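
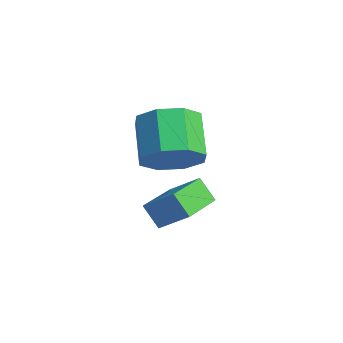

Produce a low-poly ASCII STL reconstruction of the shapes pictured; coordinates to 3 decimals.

solid 
facet normal 0.705 -0.236 -0.669
outer loop
vertex 0.546 0.98 1.99
vertex -0.21 0.816 1.251
vertex 0.37 1.658 1.565
endloop
endfacet
facet normal 0.676 0.509 0.533
outer loop
vertex 0.546 0.98 1.99
vertex 0.37 1.658 1.565
vertex -0.673 1.388 3.147
endloop
endfacet
facet normal 0.676 0.509 0.533
outer loop
vertex -0.673 1.388 3.147
vertex 0.37 1.658 1.565
vertex -0.849 2.066 2.723
endloop
endfacet
facet normal -0.704 0.236 0.670
outer loop
vertex -0.673 1.388 3.147
vertex -0.849 2.066 2.723
vertex -1.43 1.224 2.409
endloop
endfacet
facet normal 0.704 -0.236 -0.670
outer loop
vertex 0.37 1.658 1.565
vertex -0.21 0.816 1.251
vertex -0.146 1.843 0.957
endloop
endfacet
facet normal 0.326 0.945 0.011
outer loop
vertex 0.37 1.658 1.565
vertex -0.146 1.843 0.957
vertex -0.849 2.066 2.723
endloop
endfacet
facet normal 0.326 0.945 0.011
outer loop
vertex -0.849 2.066 2.723
vertex -0.146 1.843 0.957
vertex -1.365 2.251 2.114
endloop
endfacet
facet normal -0.705 0.237 0.669
outer loop
vertex -0.849 2.066 2.723
vertex -1.365 2.251 2.114
vertex -1.43 1.224 2.409
endloop
endfacet
facet normal 0.704 -0.236 -0.670
outer loop
vertex -0.146 1.843 0.957
vertex -0.21 0.816 1.251
vertex -0.7 1.426 0.521
endloop
endfacet
facet normal -0.215 0.828 -0.518
outer loop
vertex -0.146 1.843 0.957
vertex -0.7 1.426 0.521
vertex -1.365 2.251 2.114
endloop
endfacet
facet normal -0.215 0.828 -0.518
outer loop
vertex -1.365 2.251 2.114
vertex -0.7 1.426 0.521
vertex -1.919 1.834 1.678
endloop
endfacet
facet normal -0.705 0.237 0.669
outer loop
vertex -1.365 2.251 2.114
vertex -1.919 1.834 1.678
vertex -1.43 1.224 2.409
endloop
endfacet
facet normal 0.704 -0.236 -0.670
outer loop
vertex -0.7 1.426 0.521
vertex -0.21 0.816 1.251
vertex -0.967 0.652 0.513
endloop
endfacet
facet normal -0.630 0.225 -0.743
outer loop
vertex -0.7 1.426 0.521
vertex -0.967 0.652 0.513
vertex -1.919 1.834 1.678
endloop
endfacet
facet normal -0.630 0.225 -0.743
outer loop
vertex -1.919 1.834 1.678
vertex -0.967 0.652 0.513
vertex -2.186 1.06 1.67
endloop
endfacet
facet normal -0.705 0.236 0.669
outer loop
vertex -1.919 1.834 1.678
vertex -2.186 1.06 1.67
vertex -1.43 1.224 2.409
endloop
endfacet
facet normal 0.704 -0.236 -0.670
outer loop
vertex -0.967 0.652 0.513
vertex -0.21 0.816 1.251
vertex -0.791 -0.026 0.937
endloop
endfacet
facet normal -0.676 -0.509 -0.533
outer loop
vertex -0.967 0.652 0.513
vertex -0.791 -0.026 0.937
vertex -2.186 1.06 1.67
endloop
endfacet
facet normal -0.676 -0.509 -0.532
outer loop
vertex -2.186 1.06 1.67
vertex -0.791 -0.026 0.937
vertex -2.01 0.382 2.095
endloop
endfacet
facet normal -0.705 0.236 0.669
outer loop
vertex -2.186 1.06 1.67
vertex -2.01 0.382 2.095
vertex -1.43 1.224 2.409
endloop
endfacet
facet normal 0.705 -0.237 -0.669
outer loop
vertex -0.791 -0.026 0.937
vertex -0.21 0.816 1.251
vertex -0.275 -0.211 1.546
endloop
endfacet
facet normal -0.326 -0.945 -0.011
outer loop
vertex -0.791 -0.026 0.937
vertex -0.275 -0.211 1.546
vertex -2.01 0.382 2.095
endloop
endfacet
facet normal -0.326 -0.945 -0.011
outer loop
vertex -2.01 0.382 2.095
vertex -0.275 -0.211 1.546
vertex -1.494 0.197 2.703
endloop
endfacet
facet normal -0.704 0.236 0.670
outer loop
vertex -2.01 0.382 2.095
vertex -1.494 0.197 2.703
vertex -1.43 1.224 2.409
endloop
endfacet
facet normal 0.705 -0.237 -0.669
outer loop
vertex -0.275 -0.211 1.546
vertex -0.21 0.816 1.251
vertex 0.279 0.206 1.982
endloop
endfacet
facet normal 0.215 -0.828 0.518
outer loop
vertex -0.275 -0.211 1.546
vertex 0.279 0.206 1.982
vertex -1.494 0.197 2.703
endloop
endfacet
facet normal 0.215 -0.828 0.518
outer loop
vertex -1.494 0.197 2.703
vertex 0.279 0.206 1.982
vertex -0.94 0.614 3.139
endloop
endfacet
facet normal -0.704 0.236 0.670
outer loop
vertex -1.494 0.197 2.703
vertex -0.94 0.614 3.139
vertex -1.43 1.224 2.409
endloop
endfacet
facet normal 0.705 -0.236 -0.669
outer loop
vertex 0.279 0.206 1.982
vertex -0.21 0.816 1.251
vertex 0.546 0.98 1.99
endloop
endfacet
facet normal 0.630 -0.225 0.743
outer loop
vertex 0.279 0.206 1.982
vertex 0.546 0.98 1.99
vertex -0.94 0.614 3.139
endloop
endfacet
facet normal 0.630 -0.225 0.743
outer loop
vertex -0.94 0.614 3.139
vertex 0.546 0.98 1.99
vertex -0.673 1.388 3.147
endloop
endfacet
facet normal -0.704 0.236 0.670
outer loop
vertex -0.94 0.614 3.139
vertex -0.673 1.388 3.147
vertex -1.43 1.224 2.409
endloop
endfacet
facet normal -0.503 -0.301 0.810
outer loop
vertex -0.259 0.861 -0.245
vertex -1.483 2.338 -0.456
vertex -0.981 0.161 -0.954
endloop
endfacet
facet normal 0.634 -0.765 0.110
outer loop
vertex -0.477 0.462 -1.764
vertex -0.259 0.861 -0.245
vertex -0.981 0.161 -0.954
endloop
endfacet
facet normal -0.503 -0.301 0.810
outer loop
vertex -0.981 0.161 -0.954
vertex -1.483 2.338 -0.456
vertex -2.205 1.638 -1.165
endloop
endfacet
facet normal -0.587 -0.569 -0.576
outer loop
vertex -2.205 1.638 -1.165
vertex -0.477 0.462 -1.764
vertex -0.981 0.161 -0.954
endloop
endfacet
facet normal 0.587 0.569 0.576
outer loop
vertex -0.259 0.861 -0.245
vertex -0.979 2.639 -1.266
vertex -1.483 2.338 -0.456
endloop
endfacet
facet normal 0.634 -0.765 0.110
outer loop
vertex 0.245 1.162 -1.055
vertex -0.259 0.861 -0.245
vertex -0.477 0.462 -1.764
endloop
endfacet
facet normal 0.587 0.569 0.576
outer loop
vertex 0.245 1.162 -1.055
vertex -0.979 2.639 -1.266
vertex -0.259 0.861 -0.245
endloop
endfacet
facet normal -0.634 0.765 -0.110
outer loop
vertex -1.483 2.338 -0.456
vertex -0.979 2.639 -1.266
vertex -2.205 1.638 -1.165
endloop
endfacet
facet normal -0.587 -0.569 -0.576
outer loop
vertex -1.701 1.939 -1.975
vertex -0.477 0.462 -1.764
vertex -2.205 1.638 -1.165
endloop
endfacet
facet normal -0.634 0.765 -0.110
outer loop
vertex -2.205 1.638 -1.165
vertex -0.979 2.639 -1.266
vertex -1.701 1.939 -1.975
endloop
endfacet
facet normal 0.503 0.301 -0.810
outer loop
vertex -1.701 1.939 -1.975
vertex 0.245 1.162 -1.055
vertex -0.477 0.462 -1.764
endloop
endfacet
facet normal 0.503 0.301 -0.810
outer loop
vertex -0.979 2.639 -1.266
vertex 0.245 1.162 -1.055
vertex -1.701 1.939 -1.975
endloop
endfacet

endsolid


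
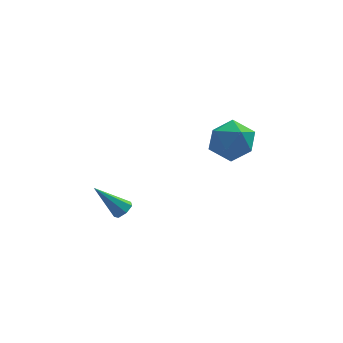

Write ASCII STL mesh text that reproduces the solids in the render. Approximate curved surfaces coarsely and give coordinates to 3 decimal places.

solid 
facet normal -0.537 0.455 0.710
outer loop
vertex 2.606 2.214 -2.601
vertex 2.593 1.236 -1.984
vertex 3.444 2.004 -1.832
endloop
endfacet
facet normal -0.113 0.920 0.374
outer loop
vertex 2.606 2.214 -2.601
vertex 3.444 2.004 -1.832
vertex 3.706 2.456 -2.865
endloop
endfacet
facet normal -0.276 0.906 -0.320
outer loop
vertex 2.606 2.214 -2.601
vertex 3.706 2.456 -2.865
vertex 3.016 1.967 -3.654
endloop
endfacet
facet normal -0.801 0.432 -0.413
outer loop
vertex 2.606 2.214 -2.601
vertex 3.016 1.967 -3.654
vertex 2.328 1.213 -3.109
endloop
endfacet
facet normal -0.962 0.154 0.224
outer loop
vertex 2.606 2.214 -2.601
vertex 2.328 1.213 -3.109
vertex 2.593 1.236 -1.984
endloop
endfacet
facet normal 0.562 0.696 0.447
outer loop
vertex 3.706 2.456 -2.865
vertex 3.444 2.004 -1.832
vertex 4.372 1.627 -2.411
endloop
endfacet
facet normal -0.126 -0.056 0.990
outer loop
vertex 3.444 2.004 -1.832
vertex 2.593 1.236 -1.984
vertex 3.684 0.873 -1.866
endloop
endfacet
facet normal -0.815 -0.543 0.203
outer loop
vertex 2.593 1.236 -1.984
vertex 2.328 1.213 -3.109
vertex 2.994 0.384 -2.655
endloop
endfacet
facet normal -0.554 -0.093 -0.827
outer loop
vertex 2.328 1.213 -3.109
vertex 3.016 1.967 -3.654
vertex 3.256 0.836 -3.688
endloop
endfacet
facet normal 0.297 0.673 -0.677
outer loop
vertex 3.016 1.967 -3.654
vertex 3.706 2.456 -2.865
vertex 4.107 1.604 -3.536
endloop
endfacet
facet normal 0.801 -0.432 0.413
outer loop
vertex 4.094 0.626 -2.919
vertex 4.372 1.627 -2.411
vertex 3.684 0.873 -1.866
endloop
endfacet
facet normal 0.276 -0.906 0.320
outer loop
vertex 4.094 0.626 -2.919
vertex 3.684 0.873 -1.866
vertex 2.994 0.384 -2.655
endloop
endfacet
facet normal 0.113 -0.920 -0.374
outer loop
vertex 4.094 0.626 -2.919
vertex 2.994 0.384 -2.655
vertex 3.256 0.836 -3.688
endloop
endfacet
facet normal 0.537 -0.455 -0.710
outer loop
vertex 4.094 0.626 -2.919
vertex 3.256 0.836 -3.688
vertex 4.107 1.604 -3.536
endloop
endfacet
facet normal 0.962 -0.154 -0.224
outer loop
vertex 4.094 0.626 -2.919
vertex 4.107 1.604 -3.536
vertex 4.372 1.627 -2.411
endloop
endfacet
facet normal 0.554 0.093 0.827
outer loop
vertex 3.684 0.873 -1.866
vertex 4.372 1.627 -2.411
vertex 3.444 2.004 -1.832
endloop
endfacet
facet normal -0.297 -0.673 0.677
outer loop
vertex 2.994 0.384 -2.655
vertex 3.684 0.873 -1.866
vertex 2.593 1.236 -1.984
endloop
endfacet
facet normal -0.562 -0.696 -0.447
outer loop
vertex 3.256 0.836 -3.688
vertex 2.994 0.384 -2.655
vertex 2.328 1.213 -3.109
endloop
endfacet
facet normal 0.126 0.056 -0.990
outer loop
vertex 4.107 1.604 -3.536
vertex 3.256 0.836 -3.688
vertex 3.016 1.967 -3.654
endloop
endfacet
facet normal 0.815 0.543 -0.203
outer loop
vertex 4.372 1.627 -2.411
vertex 4.107 1.604 -3.536
vertex 3.706 2.456 -2.865
endloop
endfacet
facet normal 0.668 -0.134 -0.732
outer loop
vertex -1.189 -1.53 -4.242
vertex -1.529 -1.829 -4.498
vertex -1.461 -1.314 -4.53
endloop
endfacet
facet normal 0.251 0.873 0.418
outer loop
vertex -1.189 -1.53 -4.242
vertex -1.461 -1.314 -4.53
vertex -2.711 -1.591 -3.202
endloop
endfacet
facet normal 0.669 -0.134 -0.731
outer loop
vertex -1.461 -1.314 -4.53
vertex -1.529 -1.829 -4.498
vertex -1.784 -1.486 -4.794
endloop
endfacet
facet normal -0.365 0.919 -0.152
outer loop
vertex -1.461 -1.314 -4.53
vertex -1.784 -1.486 -4.794
vertex -2.711 -1.591 -3.202
endloop
endfacet
facet normal 0.668 -0.135 -0.732
outer loop
vertex -1.784 -1.486 -4.794
vertex -1.529 -1.829 -4.498
vertex -1.916 -1.916 -4.835
endloop
endfacet
facet normal -0.833 0.300 -0.465
outer loop
vertex -1.784 -1.486 -4.794
vertex -1.916 -1.916 -4.835
vertex -2.711 -1.591 -3.202
endloop
endfacet
facet normal 0.668 -0.135 -0.732
outer loop
vertex -1.916 -1.916 -4.835
vertex -1.529 -1.829 -4.498
vertex -1.756 -2.28 -4.622
endloop
endfacet
facet normal -0.803 -0.521 -0.287
outer loop
vertex -1.916 -1.916 -4.835
vertex -1.756 -2.28 -4.622
vertex -2.711 -1.591 -3.202
endloop
endfacet
facet normal 0.667 -0.134 -0.733
outer loop
vertex -1.756 -2.28 -4.622
vertex -1.529 -1.829 -4.498
vertex -1.425 -2.305 -4.316
endloop
endfacet
facet normal -0.298 -0.922 0.247
outer loop
vertex -1.756 -2.28 -4.622
vertex -1.425 -2.305 -4.316
vertex -2.711 -1.591 -3.202
endloop
endfacet
facet normal 0.668 -0.134 -0.732
outer loop
vertex -1.425 -2.305 -4.316
vertex -1.529 -1.829 -4.498
vertex -1.173 -1.971 -4.147
endloop
endfacet
facet normal 0.304 -0.603 0.738
outer loop
vertex -1.425 -2.305 -4.316
vertex -1.173 -1.971 -4.147
vertex -2.711 -1.591 -3.202
endloop
endfacet
facet normal 0.668 -0.133 -0.732
outer loop
vertex -1.173 -1.971 -4.147
vertex -1.529 -1.829 -4.498
vertex -1.189 -1.53 -4.242
endloop
endfacet
facet normal 0.548 0.195 0.813
outer loop
vertex -1.173 -1.971 -4.147
vertex -1.189 -1.53 -4.242
vertex -2.711 -1.591 -3.202
endloop
endfacet

endsolid


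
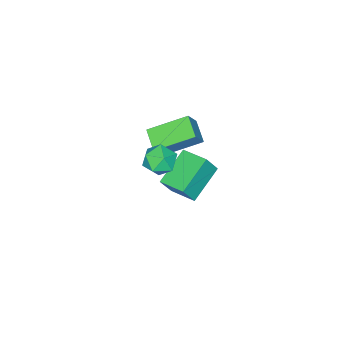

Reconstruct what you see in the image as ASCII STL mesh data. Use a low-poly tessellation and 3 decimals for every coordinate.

solid 
facet normal -0.839 0.024 0.543
outer loop
vertex -0.412 1.749 3.913
vertex -0.637 0.966 3.6
vertex -0.163 1.023 4.33
endloop
endfacet
facet normal -0.318 0.388 0.865
outer loop
vertex -0.412 1.749 3.913
vertex -0.163 1.023 4.33
vertex 0.396 1.687 4.238
endloop
endfacet
facet normal -0.099 0.902 0.419
outer loop
vertex -0.412 1.749 3.913
vertex 0.396 1.687 4.238
vertex 0.268 2.039 3.45
endloop
endfacet
facet normal -0.486 0.855 -0.178
outer loop
vertex -0.412 1.749 3.913
vertex 0.268 2.039 3.45
vertex -0.37 1.594 3.055
endloop
endfacet
facet normal -0.944 0.312 -0.103
outer loop
vertex -0.412 1.749 3.913
vertex -0.37 1.594 3.055
vertex -0.637 0.966 3.6
endloop
endfacet
facet normal 0.228 -0.058 0.972
outer loop
vertex 0.396 1.687 4.238
vertex -0.163 1.023 4.33
vertex 0.67 0.866 4.125
endloop
endfacet
facet normal -0.615 -0.648 0.450
outer loop
vertex -0.163 1.023 4.33
vertex -0.637 0.966 3.6
vertex 0.032 0.421 3.73
endloop
endfacet
facet normal -0.785 -0.180 -0.593
outer loop
vertex -0.637 0.966 3.6
vertex -0.37 1.594 3.055
vertex -0.096 0.773 2.942
endloop
endfacet
facet normal -0.044 0.698 -0.715
outer loop
vertex -0.37 1.594 3.055
vertex 0.268 2.039 3.45
vertex 0.463 1.437 2.85
endloop
endfacet
facet normal 0.582 0.774 0.251
outer loop
vertex 0.268 2.039 3.45
vertex 0.396 1.687 4.238
vertex 0.937 1.494 3.58
endloop
endfacet
facet normal 0.486 -0.855 0.178
outer loop
vertex 0.712 0.711 3.267
vertex 0.67 0.866 4.125
vertex 0.032 0.421 3.73
endloop
endfacet
facet normal 0.099 -0.902 -0.419
outer loop
vertex 0.712 0.711 3.267
vertex 0.032 0.421 3.73
vertex -0.096 0.773 2.942
endloop
endfacet
facet normal 0.318 -0.388 -0.865
outer loop
vertex 0.712 0.711 3.267
vertex -0.096 0.773 2.942
vertex 0.463 1.437 2.85
endloop
endfacet
facet normal 0.839 -0.024 -0.543
outer loop
vertex 0.712 0.711 3.267
vertex 0.463 1.437 2.85
vertex 0.937 1.494 3.58
endloop
endfacet
facet normal 0.944 -0.312 0.103
outer loop
vertex 0.712 0.711 3.267
vertex 0.937 1.494 3.58
vertex 0.67 0.866 4.125
endloop
endfacet
facet normal 0.044 -0.698 0.715
outer loop
vertex 0.032 0.421 3.73
vertex 0.67 0.866 4.125
vertex -0.163 1.023 4.33
endloop
endfacet
facet normal -0.582 -0.774 -0.251
outer loop
vertex -0.096 0.773 2.942
vertex 0.032 0.421 3.73
vertex -0.637 0.966 3.6
endloop
endfacet
facet normal -0.228 0.058 -0.972
outer loop
vertex 0.463 1.437 2.85
vertex -0.096 0.773 2.942
vertex -0.37 1.594 3.055
endloop
endfacet
facet normal 0.615 0.648 -0.450
outer loop
vertex 0.937 1.494 3.58
vertex 0.463 1.437 2.85
vertex 0.268 2.039 3.45
endloop
endfacet
facet normal 0.785 0.180 0.593
outer loop
vertex 0.67 0.866 4.125
vertex 0.937 1.494 3.58
vertex 0.396 1.687 4.238
endloop
endfacet
facet normal -0.889 -0.059 0.455
outer loop
vertex -4.434 -1.258 -1.269
vertex -4.377 0.201 -0.969
vertex -4.982 -1.022 -2.31
endloop
endfacet
facet normal -0.039 -0.979 -0.202
outer loop
vertex -3.143 -0.901 -3.251
vertex -4.434 -1.258 -1.269
vertex -4.982 -1.022 -2.31
endloop
endfacet
facet normal -0.889 -0.059 0.455
outer loop
vertex -4.982 -1.022 -2.31
vertex -4.377 0.201 -0.969
vertex -4.925 0.436 -2.01
endloop
endfacet
facet normal -0.457 0.196 -0.868
outer loop
vertex -4.925 0.436 -2.01
vertex -3.143 -0.901 -3.251
vertex -4.982 -1.022 -2.31
endloop
endfacet
facet normal 0.457 -0.196 0.868
outer loop
vertex -4.434 -1.258 -1.269
vertex -2.538 0.322 -1.91
vertex -4.377 0.201 -0.969
endloop
endfacet
facet normal -0.038 -0.979 -0.201
outer loop
vertex -2.595 -1.136 -2.21
vertex -4.434 -1.258 -1.269
vertex -3.143 -0.901 -3.251
endloop
endfacet
facet normal 0.457 -0.196 0.868
outer loop
vertex -2.595 -1.136 -2.21
vertex -2.538 0.322 -1.91
vertex -4.434 -1.258 -1.269
endloop
endfacet
facet normal 0.038 0.979 0.201
outer loop
vertex -4.377 0.201 -0.969
vertex -2.538 0.322 -1.91
vertex -4.925 0.436 -2.01
endloop
endfacet
facet normal -0.457 0.196 -0.868
outer loop
vertex -3.086 0.558 -2.951
vertex -3.143 -0.901 -3.251
vertex -4.925 0.436 -2.01
endloop
endfacet
facet normal 0.038 0.979 0.202
outer loop
vertex -4.925 0.436 -2.01
vertex -2.538 0.322 -1.91
vertex -3.086 0.558 -2.951
endloop
endfacet
facet normal 0.889 0.059 -0.455
outer loop
vertex -3.086 0.558 -2.951
vertex -2.595 -1.136 -2.21
vertex -3.143 -0.901 -3.251
endloop
endfacet
facet normal 0.889 0.059 -0.455
outer loop
vertex -2.538 0.322 -1.91
vertex -2.595 -1.136 -2.21
vertex -3.086 0.558 -2.951
endloop
endfacet
facet normal -0.660 0.631 0.409
outer loop
vertex -3.279 -0.017 3.21
vertex -2.672 0.92 2.744
vertex -3.934 -0.075 2.242
endloop
endfacet
facet normal -0.501 -0.775 0.386
outer loop
vertex -2.568 -1.38 1.396
vertex -3.279 -0.017 3.21
vertex -3.934 -0.075 2.242
endloop
endfacet
facet normal -0.660 0.630 0.409
outer loop
vertex -3.934 -0.075 2.242
vertex -2.672 0.92 2.744
vertex -3.327 0.863 1.776
endloop
endfacet
facet normal -0.559 -0.049 -0.827
outer loop
vertex -3.327 0.863 1.776
vertex -2.568 -1.38 1.396
vertex -3.934 -0.075 2.242
endloop
endfacet
facet normal 0.559 0.049 0.827
outer loop
vertex -3.279 -0.017 3.21
vertex -1.306 -0.385 1.898
vertex -2.672 0.92 2.744
endloop
endfacet
facet normal -0.502 -0.774 0.385
outer loop
vertex -1.913 -1.323 2.364
vertex -3.279 -0.017 3.21
vertex -2.568 -1.38 1.396
endloop
endfacet
facet normal 0.559 0.049 0.827
outer loop
vertex -1.913 -1.323 2.364
vertex -1.306 -0.385 1.898
vertex -3.279 -0.017 3.21
endloop
endfacet
facet normal 0.502 0.775 -0.385
outer loop
vertex -2.672 0.92 2.744
vertex -1.306 -0.385 1.898
vertex -3.327 0.863 1.776
endloop
endfacet
facet normal -0.559 -0.049 -0.827
outer loop
vertex -1.961 -0.443 0.93
vertex -2.568 -1.38 1.396
vertex -3.327 0.863 1.776
endloop
endfacet
facet normal 0.501 0.774 -0.386
outer loop
vertex -3.327 0.863 1.776
vertex -1.306 -0.385 1.898
vertex -1.961 -0.443 0.93
endloop
endfacet
facet normal 0.659 -0.631 -0.409
outer loop
vertex -1.961 -0.443 0.93
vertex -1.913 -1.323 2.364
vertex -2.568 -1.38 1.396
endloop
endfacet
facet normal 0.660 -0.630 -0.409
outer loop
vertex -1.306 -0.385 1.898
vertex -1.913 -1.323 2.364
vertex -1.961 -0.443 0.93
endloop
endfacet

endsolid


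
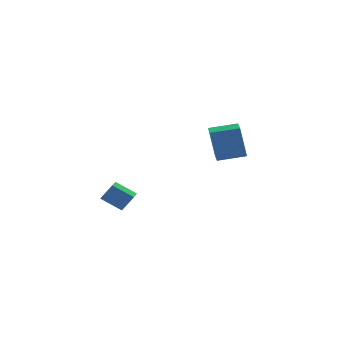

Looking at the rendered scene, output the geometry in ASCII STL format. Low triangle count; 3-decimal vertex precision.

solid 
facet normal -0.980 0.091 -0.179
outer loop
vertex 1.172 0.751 4.259
vertex 1.265 1.665 4.216
vertex 1.473 0.64 2.559
endloop
endfacet
facet normal -0.101 -0.994 0.047
outer loop
vertex 2.815 0.515 2.804
vertex 1.172 0.751 4.259
vertex 1.473 0.64 2.559
endloop
endfacet
facet normal -0.980 0.091 -0.179
outer loop
vertex 1.473 0.64 2.559
vertex 1.265 1.665 4.216
vertex 1.566 1.554 2.516
endloop
endfacet
facet normal 0.173 -0.064 -0.983
outer loop
vertex 1.566 1.554 2.516
vertex 2.815 0.515 2.804
vertex 1.473 0.64 2.559
endloop
endfacet
facet normal -0.173 0.064 0.983
outer loop
vertex 1.172 0.751 4.259
vertex 2.607 1.54 4.461
vertex 1.265 1.665 4.216
endloop
endfacet
facet normal -0.101 -0.994 0.047
outer loop
vertex 2.514 0.626 4.504
vertex 1.172 0.751 4.259
vertex 2.815 0.515 2.804
endloop
endfacet
facet normal -0.173 0.064 0.983
outer loop
vertex 2.514 0.626 4.504
vertex 2.607 1.54 4.461
vertex 1.172 0.751 4.259
endloop
endfacet
facet normal 0.101 0.994 -0.047
outer loop
vertex 1.265 1.665 4.216
vertex 2.607 1.54 4.461
vertex 1.566 1.554 2.516
endloop
endfacet
facet normal 0.173 -0.064 -0.983
outer loop
vertex 2.908 1.429 2.761
vertex 2.815 0.515 2.804
vertex 1.566 1.554 2.516
endloop
endfacet
facet normal 0.101 0.994 -0.047
outer loop
vertex 1.566 1.554 2.516
vertex 2.607 1.54 4.461
vertex 2.908 1.429 2.761
endloop
endfacet
facet normal 0.980 -0.091 0.179
outer loop
vertex 2.908 1.429 2.761
vertex 2.514 0.626 4.504
vertex 2.815 0.515 2.804
endloop
endfacet
facet normal 0.980 -0.091 0.179
outer loop
vertex 2.607 1.54 4.461
vertex 2.514 0.626 4.504
vertex 2.908 1.429 2.761
endloop
endfacet
facet normal 0.774 -0.333 -0.539
outer loop
vertex -2.908 -3.374 2.349
vertex -3.195 -3.853 2.233
vertex -3.188 -3.364 1.941
endloop
endfacet
facet normal 0.285 0.943 -0.173
outer loop
vertex -2.908 -3.374 2.349
vertex -3.188 -3.364 1.941
vertex -3.758 -3.008 2.942
endloop
endfacet
facet normal 0.287 0.942 -0.172
outer loop
vertex -3.758 -3.008 2.942
vertex -3.188 -3.364 1.941
vertex -4.038 -2.997 2.535
endloop
endfacet
facet normal -0.773 0.333 0.541
outer loop
vertex -3.758 -3.008 2.942
vertex -4.038 -2.997 2.535
vertex -4.045 -3.487 2.827
endloop
endfacet
facet normal 0.774 -0.333 -0.539
outer loop
vertex -3.188 -3.364 1.941
vertex -3.195 -3.853 2.233
vertex -3.473 -3.722 1.753
endloop
endfacet
facet normal -0.264 0.605 -0.751
outer loop
vertex -3.188 -3.364 1.941
vertex -3.473 -3.722 1.753
vertex -4.038 -2.997 2.535
endloop
endfacet
facet normal -0.263 0.605 -0.751
outer loop
vertex -4.038 -2.997 2.535
vertex -3.473 -3.722 1.753
vertex -4.324 -3.355 2.347
endloop
endfacet
facet normal -0.772 0.333 0.541
outer loop
vertex -4.038 -2.997 2.535
vertex -4.324 -3.355 2.347
vertex -4.045 -3.487 2.827
endloop
endfacet
facet normal 0.773 -0.334 -0.539
outer loop
vertex -3.473 -3.722 1.753
vertex -3.195 -3.853 2.233
vertex -3.549 -4.179 1.927
endloop
endfacet
facet normal -0.616 -0.189 -0.765
outer loop
vertex -3.473 -3.722 1.753
vertex -3.549 -4.179 1.927
vertex -4.324 -3.355 2.347
endloop
endfacet
facet normal -0.616 -0.190 -0.764
outer loop
vertex -4.324 -3.355 2.347
vertex -3.549 -4.179 1.927
vertex -4.399 -3.812 2.521
endloop
endfacet
facet normal -0.773 0.333 0.541
outer loop
vertex -4.324 -3.355 2.347
vertex -4.399 -3.812 2.521
vertex -4.045 -3.487 2.827
endloop
endfacet
facet normal 0.773 -0.333 -0.540
outer loop
vertex -3.549 -4.179 1.927
vertex -3.195 -3.853 2.233
vertex -3.358 -4.39 2.331
endloop
endfacet
facet normal -0.503 -0.840 -0.201
outer loop
vertex -3.549 -4.179 1.927
vertex -3.358 -4.39 2.331
vertex -4.399 -3.812 2.521
endloop
endfacet
facet normal -0.503 -0.840 -0.203
outer loop
vertex -4.399 -3.812 2.521
vertex -3.358 -4.39 2.331
vertex -4.208 -4.024 2.925
endloop
endfacet
facet normal -0.773 0.333 0.540
outer loop
vertex -4.399 -3.812 2.521
vertex -4.208 -4.024 2.925
vertex -4.045 -3.487 2.827
endloop
endfacet
facet normal 0.772 -0.333 -0.541
outer loop
vertex -3.358 -4.39 2.331
vertex -3.195 -3.853 2.233
vertex -3.044 -4.198 2.661
endloop
endfacet
facet normal -0.012 -0.859 0.512
outer loop
vertex -3.358 -4.39 2.331
vertex -3.044 -4.198 2.661
vertex -4.208 -4.024 2.925
endloop
endfacet
facet normal -0.012 -0.858 0.513
outer loop
vertex -4.208 -4.024 2.925
vertex -3.044 -4.198 2.661
vertex -3.895 -3.831 3.255
endloop
endfacet
facet normal -0.774 0.333 0.539
outer loop
vertex -4.208 -4.024 2.925
vertex -3.895 -3.831 3.255
vertex -4.045 -3.487 2.827
endloop
endfacet
facet normal 0.773 -0.332 -0.541
outer loop
vertex -3.044 -4.198 2.661
vertex -3.195 -3.853 2.233
vertex -2.844 -3.746 2.669
endloop
endfacet
facet normal 0.488 -0.231 0.842
outer loop
vertex -3.044 -4.198 2.661
vertex -2.844 -3.746 2.669
vertex -3.895 -3.831 3.255
endloop
endfacet
facet normal 0.488 -0.232 0.842
outer loop
vertex -3.895 -3.831 3.255
vertex -2.844 -3.746 2.669
vertex -3.694 -3.379 3.263
endloop
endfacet
facet normal -0.773 0.334 0.539
outer loop
vertex -3.895 -3.831 3.255
vertex -3.694 -3.379 3.263
vertex -4.045 -3.487 2.827
endloop
endfacet
facet normal 0.773 -0.332 -0.541
outer loop
vertex -2.844 -3.746 2.669
vertex -3.195 -3.853 2.233
vertex -2.908 -3.374 2.349
endloop
endfacet
facet normal 0.622 0.570 0.538
outer loop
vertex -2.844 -3.746 2.669
vertex -2.908 -3.374 2.349
vertex -3.694 -3.379 3.263
endloop
endfacet
facet normal 0.621 0.572 0.537
outer loop
vertex -3.694 -3.379 3.263
vertex -2.908 -3.374 2.349
vertex -3.758 -3.008 2.942
endloop
endfacet
facet normal -0.773 0.334 0.540
outer loop
vertex -3.694 -3.379 3.263
vertex -3.758 -3.008 2.942
vertex -4.045 -3.487 2.827
endloop
endfacet

endsolid


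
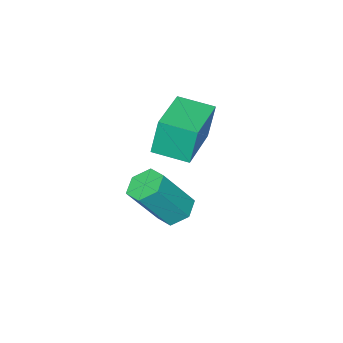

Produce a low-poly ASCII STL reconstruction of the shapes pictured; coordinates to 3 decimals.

solid 
facet normal -0.871 -0.488 -0.067
outer loop
vertex 1.023 -3.997 1.68
vertex 0.332 -2.732 1.451
vertex 1.238 -4.165 0.104
endloop
endfacet
facet normal 0.473 -0.867 0.157
outer loop
vertex 3.128 -3.108 0.249
vertex 1.023 -3.997 1.68
vertex 1.238 -4.165 0.104
endloop
endfacet
facet normal -0.871 -0.487 -0.067
outer loop
vertex 1.238 -4.165 0.104
vertex 0.332 -2.732 1.451
vertex 0.548 -2.9 -0.126
endloop
endfacet
facet normal 0.135 -0.106 -0.985
outer loop
vertex 0.548 -2.9 -0.126
vertex 3.128 -3.108 0.249
vertex 1.238 -4.165 0.104
endloop
endfacet
facet normal -0.134 0.105 0.985
outer loop
vertex 1.023 -3.997 1.68
vertex 2.222 -1.675 1.596
vertex 0.332 -2.732 1.451
endloop
endfacet
facet normal 0.473 -0.867 0.157
outer loop
vertex 2.912 -2.94 1.826
vertex 1.023 -3.997 1.68
vertex 3.128 -3.108 0.249
endloop
endfacet
facet normal -0.135 0.105 0.985
outer loop
vertex 2.912 -2.94 1.826
vertex 2.222 -1.675 1.596
vertex 1.023 -3.997 1.68
endloop
endfacet
facet normal -0.473 0.867 -0.157
outer loop
vertex 0.332 -2.732 1.451
vertex 2.222 -1.675 1.596
vertex 0.548 -2.9 -0.126
endloop
endfacet
facet normal 0.135 -0.105 -0.985
outer loop
vertex 2.437 -1.843 0.02
vertex 3.128 -3.108 0.249
vertex 0.548 -2.9 -0.126
endloop
endfacet
facet normal -0.473 0.867 -0.157
outer loop
vertex 0.548 -2.9 -0.126
vertex 2.222 -1.675 1.596
vertex 2.437 -1.843 0.02
endloop
endfacet
facet normal 0.870 0.488 0.067
outer loop
vertex 2.437 -1.843 0.02
vertex 2.912 -2.94 1.826
vertex 3.128 -3.108 0.249
endloop
endfacet
facet normal 0.871 0.487 0.067
outer loop
vertex 2.222 -1.675 1.596
vertex 2.912 -2.94 1.826
vertex 2.437 -1.843 0.02
endloop
endfacet
facet normal -0.523 0.207 -0.827
outer loop
vertex 2.481 -2.796 -4.03
vertex 1.838 -3.178 -3.719
vertex 1.942 -2.385 -3.586
endloop
endfacet
facet normal 0.533 0.837 -0.128
outer loop
vertex 2.481 -2.796 -4.03
vertex 1.942 -2.385 -3.586
vertex 3.605 -3.24 -2.252
endloop
endfacet
facet normal 0.532 0.837 -0.127
outer loop
vertex 3.605 -3.24 -2.252
vertex 1.942 -2.385 -3.586
vertex 3.066 -2.83 -1.808
endloop
endfacet
facet normal 0.523 -0.208 0.827
outer loop
vertex 3.605 -3.24 -2.252
vertex 3.066 -2.83 -1.808
vertex 2.962 -3.622 -1.941
endloop
endfacet
facet normal -0.523 0.207 -0.827
outer loop
vertex 1.942 -2.385 -3.586
vertex 1.838 -3.178 -3.719
vertex 1.299 -2.767 -3.275
endloop
endfacet
facet normal -0.311 0.857 0.411
outer loop
vertex 1.942 -2.385 -3.586
vertex 1.299 -2.767 -3.275
vertex 3.066 -2.83 -1.808
endloop
endfacet
facet normal -0.311 0.857 0.411
outer loop
vertex 3.066 -2.83 -1.808
vertex 1.299 -2.767 -3.275
vertex 2.423 -3.212 -1.497
endloop
endfacet
facet normal 0.523 -0.208 0.827
outer loop
vertex 3.066 -2.83 -1.808
vertex 2.423 -3.212 -1.497
vertex 2.962 -3.622 -1.941
endloop
endfacet
facet normal -0.523 0.207 -0.827
outer loop
vertex 1.299 -2.767 -3.275
vertex 1.838 -3.178 -3.719
vertex 1.195 -3.56 -3.408
endloop
endfacet
facet normal -0.843 0.020 0.538
outer loop
vertex 1.299 -2.767 -3.275
vertex 1.195 -3.56 -3.408
vertex 2.423 -3.212 -1.497
endloop
endfacet
facet normal -0.843 0.020 0.538
outer loop
vertex 2.423 -3.212 -1.497
vertex 1.195 -3.56 -3.408
vertex 2.319 -4.004 -1.63
endloop
endfacet
facet normal 0.523 -0.208 0.827
outer loop
vertex 2.423 -3.212 -1.497
vertex 2.319 -4.004 -1.63
vertex 2.962 -3.622 -1.941
endloop
endfacet
facet normal -0.523 0.208 -0.827
outer loop
vertex 1.195 -3.56 -3.408
vertex 1.838 -3.178 -3.719
vertex 1.734 -3.97 -3.852
endloop
endfacet
facet normal -0.532 -0.837 0.127
outer loop
vertex 1.195 -3.56 -3.408
vertex 1.734 -3.97 -3.852
vertex 2.319 -4.004 -1.63
endloop
endfacet
facet normal -0.533 -0.837 0.127
outer loop
vertex 2.319 -4.004 -1.63
vertex 1.734 -3.97 -3.852
vertex 2.858 -4.415 -2.074
endloop
endfacet
facet normal 0.523 -0.207 0.827
outer loop
vertex 2.319 -4.004 -1.63
vertex 2.858 -4.415 -2.074
vertex 2.962 -3.622 -1.941
endloop
endfacet
facet normal -0.523 0.208 -0.827
outer loop
vertex 1.734 -3.97 -3.852
vertex 1.838 -3.178 -3.719
vertex 2.377 -3.588 -4.163
endloop
endfacet
facet normal 0.311 -0.857 -0.411
outer loop
vertex 1.734 -3.97 -3.852
vertex 2.377 -3.588 -4.163
vertex 2.858 -4.415 -2.074
endloop
endfacet
facet normal 0.311 -0.857 -0.411
outer loop
vertex 2.858 -4.415 -2.074
vertex 2.377 -3.588 -4.163
vertex 3.501 -4.033 -2.385
endloop
endfacet
facet normal 0.523 -0.207 0.827
outer loop
vertex 2.858 -4.415 -2.074
vertex 3.501 -4.033 -2.385
vertex 2.962 -3.622 -1.941
endloop
endfacet
facet normal -0.523 0.208 -0.827
outer loop
vertex 2.377 -3.588 -4.163
vertex 1.838 -3.178 -3.719
vertex 2.481 -2.796 -4.03
endloop
endfacet
facet normal 0.843 -0.020 -0.538
outer loop
vertex 2.377 -3.588 -4.163
vertex 2.481 -2.796 -4.03
vertex 3.501 -4.033 -2.385
endloop
endfacet
facet normal 0.843 -0.020 -0.538
outer loop
vertex 3.501 -4.033 -2.385
vertex 2.481 -2.796 -4.03
vertex 3.605 -3.24 -2.252
endloop
endfacet
facet normal 0.523 -0.207 0.827
outer loop
vertex 3.501 -4.033 -2.385
vertex 3.605 -3.24 -2.252
vertex 2.962 -3.622 -1.941
endloop
endfacet

endsolid


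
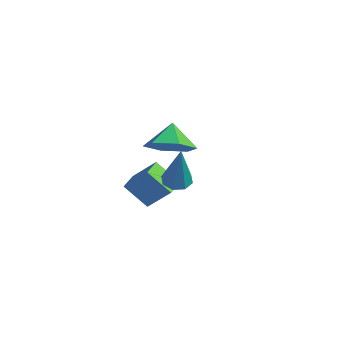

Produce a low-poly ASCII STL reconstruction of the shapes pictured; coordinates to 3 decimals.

solid 
facet normal -0.337 0.112 -0.935
outer loop
vertex 2.066 0.004 -0.703
vertex 1.713 -0.383 -0.622
vertex 1.713 0.143 -0.559
endloop
endfacet
facet normal 0.431 0.877 0.211
outer loop
vertex 2.066 0.004 -0.703
vertex 1.713 0.143 -0.559
vertex 2.367 -0.597 1.182
endloop
endfacet
facet normal -0.340 0.112 -0.934
outer loop
vertex 1.713 0.143 -0.559
vertex 1.713 -0.383 -0.622
vertex 1.361 -0.026 -0.451
endloop
endfacet
facet normal -0.266 0.847 0.460
outer loop
vertex 1.713 0.143 -0.559
vertex 1.361 -0.026 -0.451
vertex 2.367 -0.597 1.182
endloop
endfacet
facet normal -0.340 0.112 -0.934
outer loop
vertex 1.361 -0.026 -0.451
vertex 1.713 -0.383 -0.622
vertex 1.215 -0.404 -0.443
endloop
endfacet
facet normal -0.759 0.305 0.575
outer loop
vertex 1.361 -0.026 -0.451
vertex 1.215 -0.404 -0.443
vertex 2.367 -0.597 1.182
endloop
endfacet
facet normal -0.340 0.112 -0.934
outer loop
vertex 1.215 -0.404 -0.443
vertex 1.713 -0.383 -0.622
vertex 1.361 -0.77 -0.54
endloop
endfacet
facet normal -0.759 -0.432 0.487
outer loop
vertex 1.215 -0.404 -0.443
vertex 1.361 -0.77 -0.54
vertex 2.367 -0.597 1.182
endloop
endfacet
facet normal -0.339 0.110 -0.934
outer loop
vertex 1.361 -0.77 -0.54
vertex 1.713 -0.383 -0.622
vertex 1.713 -0.909 -0.684
endloop
endfacet
facet normal -0.266 -0.931 0.249
outer loop
vertex 1.361 -0.77 -0.54
vertex 1.713 -0.909 -0.684
vertex 2.367 -0.597 1.182
endloop
endfacet
facet normal -0.339 0.110 -0.934
outer loop
vertex 1.713 -0.909 -0.684
vertex 1.713 -0.383 -0.622
vertex 2.066 -0.74 -0.792
endloop
endfacet
facet normal 0.432 -0.902 -0.000
outer loop
vertex 1.713 -0.909 -0.684
vertex 2.066 -0.74 -0.792
vertex 2.367 -0.597 1.182
endloop
endfacet
facet normal -0.338 0.111 -0.935
outer loop
vertex 2.066 -0.74 -0.792
vertex 1.713 -0.383 -0.622
vertex 2.212 -0.362 -0.8
endloop
endfacet
facet normal 0.926 -0.360 -0.115
outer loop
vertex 2.066 -0.74 -0.792
vertex 2.212 -0.362 -0.8
vertex 2.367 -0.597 1.182
endloop
endfacet
facet normal -0.338 0.113 -0.934
outer loop
vertex 2.212 -0.362 -0.8
vertex 1.713 -0.383 -0.622
vertex 2.066 0.004 -0.703
endloop
endfacet
facet normal 0.926 0.377 -0.028
outer loop
vertex 2.212 -0.362 -0.8
vertex 2.066 0.004 -0.703
vertex 2.367 -0.597 1.182
endloop
endfacet
facet normal 0.553 -0.403 -0.729
outer loop
vertex -1.958 2.469 -2.026
vertex -2.583 1.717 -2.085
vertex -2.725 2.516 -2.634
endloop
endfacet
facet normal -0.110 0.971 0.214
outer loop
vertex -1.958 2.469 -2.026
vertex -2.725 2.516 -2.634
vertex -3.197 2.163 -1.275
endloop
endfacet
facet normal 0.554 -0.402 -0.729
outer loop
vertex -2.725 2.516 -2.634
vertex -2.583 1.717 -2.085
vertex -3.35 1.763 -2.693
endloop
endfacet
facet normal -0.762 0.640 -0.098
outer loop
vertex -2.725 2.516 -2.634
vertex -3.35 1.763 -2.693
vertex -3.197 2.163 -1.275
endloop
endfacet
facet normal 0.553 -0.403 -0.729
outer loop
vertex -3.35 1.763 -2.693
vertex -2.583 1.717 -2.085
vertex -3.208 0.964 -2.143
endloop
endfacet
facet normal -0.988 -0.086 0.131
outer loop
vertex -3.35 1.763 -2.693
vertex -3.208 0.964 -2.143
vertex -3.197 2.163 -1.275
endloop
endfacet
facet normal 0.553 -0.403 -0.729
outer loop
vertex -3.208 0.964 -2.143
vertex -2.583 1.717 -2.085
vertex -2.44 0.918 -1.535
endloop
endfacet
facet normal -0.561 -0.482 0.673
outer loop
vertex -3.208 0.964 -2.143
vertex -2.44 0.918 -1.535
vertex -3.197 2.163 -1.275
endloop
endfacet
facet normal 0.553 -0.403 -0.729
outer loop
vertex -2.44 0.918 -1.535
vertex -2.583 1.717 -2.085
vertex -1.816 1.67 -1.477
endloop
endfacet
facet normal 0.090 -0.151 0.984
outer loop
vertex -2.44 0.918 -1.535
vertex -1.816 1.67 -1.477
vertex -3.197 2.163 -1.275
endloop
endfacet
facet normal 0.553 -0.403 -0.729
outer loop
vertex -1.816 1.67 -1.477
vertex -2.583 1.717 -2.085
vertex -1.958 2.469 -2.026
endloop
endfacet
facet normal 0.316 0.575 0.755
outer loop
vertex -1.816 1.67 -1.477
vertex -1.958 2.469 -2.026
vertex -3.197 2.163 -1.275
endloop
endfacet
facet normal -0.555 -0.468 0.687
outer loop
vertex -1.992 0.479 -2.666
vertex -2.575 1.152 -2.679
vertex -2.648 -0.107 -3.595
endloop
endfacet
facet normal 0.655 -0.756 0.015
outer loop
vertex -1.965 0.468 -4.441
vertex -1.992 0.479 -2.666
vertex -2.648 -0.107 -3.595
endloop
endfacet
facet normal -0.555 -0.468 0.688
outer loop
vertex -2.648 -0.107 -3.595
vertex -2.575 1.152 -2.679
vertex -3.231 0.565 -3.608
endloop
endfacet
facet normal -0.513 -0.459 -0.726
outer loop
vertex -3.231 0.565 -3.608
vertex -1.965 0.468 -4.441
vertex -2.648 -0.107 -3.595
endloop
endfacet
facet normal 0.513 0.458 0.726
outer loop
vertex -1.992 0.479 -2.666
vertex -1.892 1.727 -3.525
vertex -2.575 1.152 -2.679
endloop
endfacet
facet normal 0.655 -0.755 0.015
outer loop
vertex -1.309 1.055 -3.512
vertex -1.992 0.479 -2.666
vertex -1.965 0.468 -4.441
endloop
endfacet
facet normal 0.512 0.459 0.726
outer loop
vertex -1.309 1.055 -3.512
vertex -1.892 1.727 -3.525
vertex -1.992 0.479 -2.666
endloop
endfacet
facet normal -0.655 0.756 -0.015
outer loop
vertex -2.575 1.152 -2.679
vertex -1.892 1.727 -3.525
vertex -3.231 0.565 -3.608
endloop
endfacet
facet normal -0.513 -0.458 -0.726
outer loop
vertex -2.548 1.141 -4.454
vertex -1.965 0.468 -4.441
vertex -3.231 0.565 -3.608
endloop
endfacet
facet normal -0.655 0.756 -0.014
outer loop
vertex -3.231 0.565 -3.608
vertex -1.892 1.727 -3.525
vertex -2.548 1.141 -4.454
endloop
endfacet
facet normal 0.555 0.468 -0.688
outer loop
vertex -2.548 1.141 -4.454
vertex -1.309 1.055 -3.512
vertex -1.965 0.468 -4.441
endloop
endfacet
facet normal 0.555 0.468 -0.687
outer loop
vertex -1.892 1.727 -3.525
vertex -1.309 1.055 -3.512
vertex -2.548 1.141 -4.454
endloop
endfacet

endsolid


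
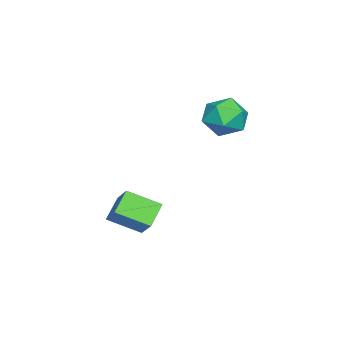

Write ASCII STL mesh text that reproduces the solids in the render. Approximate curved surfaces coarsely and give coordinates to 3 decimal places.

solid 
facet normal -0.324 0.709 0.627
outer loop
vertex -1.817 2.975 1.316
vertex -1.677 2.392 2.048
vertex -0.981 2.965 1.76
endloop
endfacet
facet normal -0.015 0.999 0.051
outer loop
vertex -1.817 2.975 1.316
vertex -0.981 2.965 1.76
vertex -1.014 3.013 0.815
endloop
endfacet
facet normal -0.365 0.768 -0.527
outer loop
vertex -1.817 2.975 1.316
vertex -1.014 3.013 0.815
vertex -1.731 2.47 0.52
endloop
endfacet
facet normal -0.889 0.337 -0.310
outer loop
vertex -1.817 2.975 1.316
vertex -1.731 2.47 0.52
vertex -2.141 2.087 1.281
endloop
endfacet
facet normal -0.864 0.299 0.404
outer loop
vertex -1.817 2.975 1.316
vertex -2.141 2.087 1.281
vertex -1.677 2.392 2.048
endloop
endfacet
facet normal 0.656 0.755 0.015
outer loop
vertex -1.014 3.013 0.815
vertex -0.981 2.965 1.76
vertex -0.379 2.453 1.239
endloop
endfacet
facet normal 0.155 0.287 0.945
outer loop
vertex -0.981 2.965 1.76
vertex -1.677 2.392 2.048
vertex -0.789 2.07 2.0
endloop
endfacet
facet normal -0.720 -0.374 0.584
outer loop
vertex -1.677 2.392 2.048
vertex -2.141 2.087 1.281
vertex -1.506 1.527 1.705
endloop
endfacet
facet normal -0.760 -0.315 -0.568
outer loop
vertex -2.141 2.087 1.281
vertex -1.731 2.47 0.52
vertex -1.539 1.575 0.76
endloop
endfacet
facet normal 0.089 0.382 -0.920
outer loop
vertex -1.731 2.47 0.52
vertex -1.014 3.013 0.815
vertex -0.843 2.148 0.472
endloop
endfacet
facet normal 0.889 -0.337 0.310
outer loop
vertex -0.703 1.565 1.204
vertex -0.379 2.453 1.239
vertex -0.789 2.07 2.0
endloop
endfacet
facet normal 0.365 -0.768 0.527
outer loop
vertex -0.703 1.565 1.204
vertex -0.789 2.07 2.0
vertex -1.506 1.527 1.705
endloop
endfacet
facet normal 0.015 -0.999 -0.051
outer loop
vertex -0.703 1.565 1.204
vertex -1.506 1.527 1.705
vertex -1.539 1.575 0.76
endloop
endfacet
facet normal 0.324 -0.709 -0.627
outer loop
vertex -0.703 1.565 1.204
vertex -1.539 1.575 0.76
vertex -0.843 2.148 0.472
endloop
endfacet
facet normal 0.864 -0.299 -0.404
outer loop
vertex -0.703 1.565 1.204
vertex -0.843 2.148 0.472
vertex -0.379 2.453 1.239
endloop
endfacet
facet normal 0.760 0.315 0.568
outer loop
vertex -0.789 2.07 2.0
vertex -0.379 2.453 1.239
vertex -0.981 2.965 1.76
endloop
endfacet
facet normal -0.089 -0.382 0.920
outer loop
vertex -1.506 1.527 1.705
vertex -0.789 2.07 2.0
vertex -1.677 2.392 2.048
endloop
endfacet
facet normal -0.656 -0.755 -0.015
outer loop
vertex -1.539 1.575 0.76
vertex -1.506 1.527 1.705
vertex -2.141 2.087 1.281
endloop
endfacet
facet normal -0.155 -0.287 -0.945
outer loop
vertex -0.843 2.148 0.472
vertex -1.539 1.575 0.76
vertex -1.731 2.47 0.52
endloop
endfacet
facet normal 0.720 0.374 -0.584
outer loop
vertex -0.379 2.453 1.239
vertex -0.843 2.148 0.472
vertex -1.014 3.013 0.815
endloop
endfacet
facet normal -0.787 0.148 0.599
outer loop
vertex 0.276 -1.268 -2.606
vertex 1.022 -0.698 -1.766
vertex 0.032 -0.019 -3.236
endloop
endfacet
facet normal -0.592 -0.452 -0.667
outer loop
vertex 0.898 -0.182 -3.894
vertex 0.276 -1.268 -2.606
vertex 0.032 -0.019 -3.236
endloop
endfacet
facet normal -0.787 0.148 0.598
outer loop
vertex 0.032 -0.019 -3.236
vertex 1.022 -0.698 -1.766
vertex 0.778 0.551 -2.395
endloop
endfacet
facet normal -0.172 0.880 -0.444
outer loop
vertex 0.778 0.551 -2.395
vertex 0.898 -0.182 -3.894
vertex 0.032 -0.019 -3.236
endloop
endfacet
facet normal 0.172 -0.879 0.444
outer loop
vertex 0.276 -1.268 -2.606
vertex 1.888 -0.861 -2.424
vertex 1.022 -0.698 -1.766
endloop
endfacet
facet normal -0.593 -0.452 -0.667
outer loop
vertex 1.142 -1.431 -3.265
vertex 0.276 -1.268 -2.606
vertex 0.898 -0.182 -3.894
endloop
endfacet
facet normal 0.172 -0.880 0.444
outer loop
vertex 1.142 -1.431 -3.265
vertex 1.888 -0.861 -2.424
vertex 0.276 -1.268 -2.606
endloop
endfacet
facet normal 0.592 0.452 0.667
outer loop
vertex 1.022 -0.698 -1.766
vertex 1.888 -0.861 -2.424
vertex 0.778 0.551 -2.395
endloop
endfacet
facet normal -0.172 0.879 -0.444
outer loop
vertex 1.644 0.388 -3.054
vertex 0.898 -0.182 -3.894
vertex 0.778 0.551 -2.395
endloop
endfacet
facet normal 0.592 0.452 0.667
outer loop
vertex 0.778 0.551 -2.395
vertex 1.888 -0.861 -2.424
vertex 1.644 0.388 -3.054
endloop
endfacet
facet normal 0.787 -0.148 -0.599
outer loop
vertex 1.644 0.388 -3.054
vertex 1.142 -1.431 -3.265
vertex 0.898 -0.182 -3.894
endloop
endfacet
facet normal 0.788 -0.148 -0.598
outer loop
vertex 1.888 -0.861 -2.424
vertex 1.142 -1.431 -3.265
vertex 1.644 0.388 -3.054
endloop
endfacet

endsolid


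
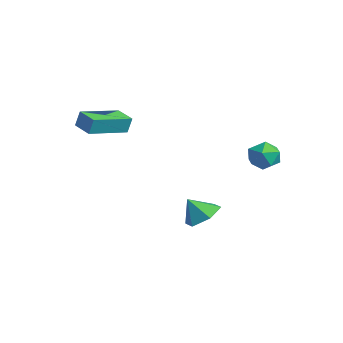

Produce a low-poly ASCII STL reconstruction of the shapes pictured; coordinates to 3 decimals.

solid 
facet normal -0.555 0.408 0.725
outer loop
vertex 2.357 2.233 0.709
vertex 1.902 1.552 0.744
vertex 2.57 1.624 1.215
endloop
endfacet
facet normal 0.113 0.658 0.744
outer loop
vertex 2.357 2.233 0.709
vertex 2.57 1.624 1.215
vertex 3.144 2.016 0.781
endloop
endfacet
facet normal 0.254 0.960 0.114
outer loop
vertex 2.357 2.233 0.709
vertex 3.144 2.016 0.781
vertex 2.832 2.186 0.042
endloop
endfacet
facet normal -0.327 0.898 -0.296
outer loop
vertex 2.357 2.233 0.709
vertex 2.832 2.186 0.042
vertex 2.064 1.899 0.019
endloop
endfacet
facet normal -0.827 0.557 0.082
outer loop
vertex 2.357 2.233 0.709
vertex 2.064 1.899 0.019
vertex 1.902 1.552 0.744
endloop
endfacet
facet normal 0.554 0.103 0.826
outer loop
vertex 3.144 2.016 0.781
vertex 2.57 1.624 1.215
vertex 3.176 1.201 0.861
endloop
endfacet
facet normal -0.528 -0.301 0.794
outer loop
vertex 2.57 1.624 1.215
vertex 1.902 1.552 0.744
vertex 2.408 0.914 0.838
endloop
endfacet
facet normal -0.967 -0.062 -0.246
outer loop
vertex 1.902 1.552 0.744
vertex 2.064 1.899 0.019
vertex 2.096 1.084 0.099
endloop
endfacet
facet normal -0.158 0.491 -0.857
outer loop
vertex 2.064 1.899 0.019
vertex 2.832 2.186 0.042
vertex 2.67 1.476 -0.335
endloop
endfacet
facet normal 0.782 0.592 -0.194
outer loop
vertex 2.832 2.186 0.042
vertex 3.144 2.016 0.781
vertex 3.338 1.548 0.136
endloop
endfacet
facet normal 0.327 -0.898 0.296
outer loop
vertex 2.883 0.867 0.171
vertex 3.176 1.201 0.861
vertex 2.408 0.914 0.838
endloop
endfacet
facet normal -0.254 -0.960 -0.114
outer loop
vertex 2.883 0.867 0.171
vertex 2.408 0.914 0.838
vertex 2.096 1.084 0.099
endloop
endfacet
facet normal -0.113 -0.658 -0.744
outer loop
vertex 2.883 0.867 0.171
vertex 2.096 1.084 0.099
vertex 2.67 1.476 -0.335
endloop
endfacet
facet normal 0.555 -0.408 -0.725
outer loop
vertex 2.883 0.867 0.171
vertex 2.67 1.476 -0.335
vertex 3.338 1.548 0.136
endloop
endfacet
facet normal 0.827 -0.557 -0.082
outer loop
vertex 2.883 0.867 0.171
vertex 3.338 1.548 0.136
vertex 3.176 1.201 0.861
endloop
endfacet
facet normal 0.158 -0.491 0.857
outer loop
vertex 2.408 0.914 0.838
vertex 3.176 1.201 0.861
vertex 2.57 1.624 1.215
endloop
endfacet
facet normal -0.782 -0.592 0.194
outer loop
vertex 2.096 1.084 0.099
vertex 2.408 0.914 0.838
vertex 1.902 1.552 0.744
endloop
endfacet
facet normal -0.554 -0.103 -0.826
outer loop
vertex 2.67 1.476 -0.335
vertex 2.096 1.084 0.099
vertex 2.064 1.899 0.019
endloop
endfacet
facet normal 0.528 0.301 -0.794
outer loop
vertex 3.338 1.548 0.136
vertex 2.67 1.476 -0.335
vertex 2.832 2.186 0.042
endloop
endfacet
facet normal 0.967 0.062 0.246
outer loop
vertex 3.176 1.201 0.861
vertex 3.338 1.548 0.136
vertex 3.144 2.016 0.781
endloop
endfacet
facet normal -0.952 -0.261 0.160
outer loop
vertex -2.801 -4.696 1.88
vertex -3.407 -2.74 1.46
vertex -2.883 -4.896 1.068
endloop
endfacet
facet normal 0.289 -0.936 0.201
outer loop
vertex -1.873 -4.62 0.9
vertex -2.801 -4.696 1.88
vertex -2.883 -4.896 1.068
endloop
endfacet
facet normal -0.952 -0.260 0.159
outer loop
vertex -2.883 -4.896 1.068
vertex -3.407 -2.74 1.46
vertex -3.488 -2.94 0.648
endloop
endfacet
facet normal -0.096 -0.237 -0.967
outer loop
vertex -3.488 -2.94 0.648
vertex -1.873 -4.62 0.9
vertex -2.883 -4.896 1.068
endloop
endfacet
facet normal 0.096 0.237 0.967
outer loop
vertex -2.801 -4.696 1.88
vertex -2.397 -2.464 1.292
vertex -3.407 -2.74 1.46
endloop
endfacet
facet normal 0.290 -0.936 0.202
outer loop
vertex -1.792 -4.42 1.712
vertex -2.801 -4.696 1.88
vertex -1.873 -4.62 0.9
endloop
endfacet
facet normal 0.096 0.237 0.967
outer loop
vertex -1.792 -4.42 1.712
vertex -2.397 -2.464 1.292
vertex -2.801 -4.696 1.88
endloop
endfacet
facet normal -0.289 0.936 -0.202
outer loop
vertex -3.407 -2.74 1.46
vertex -2.397 -2.464 1.292
vertex -3.488 -2.94 0.648
endloop
endfacet
facet normal -0.096 -0.237 -0.967
outer loop
vertex -2.479 -2.664 0.48
vertex -1.873 -4.62 0.9
vertex -3.488 -2.94 0.648
endloop
endfacet
facet normal -0.289 0.936 -0.201
outer loop
vertex -3.488 -2.94 0.648
vertex -2.397 -2.464 1.292
vertex -2.479 -2.664 0.48
endloop
endfacet
facet normal 0.952 0.261 -0.159
outer loop
vertex -2.479 -2.664 0.48
vertex -1.792 -4.42 1.712
vertex -1.873 -4.62 0.9
endloop
endfacet
facet normal 0.952 0.260 -0.160
outer loop
vertex -2.397 -2.464 1.292
vertex -1.792 -4.42 1.712
vertex -2.479 -2.664 0.48
endloop
endfacet
facet normal 0.236 0.538 -0.810
outer loop
vertex 2.104 -0.148 -2.512
vertex 1.725 -0.801 -3.056
vertex 1.204 -0.098 -2.741
endloop
endfacet
facet normal -0.208 0.381 0.901
outer loop
vertex 2.104 -0.148 -2.512
vertex 1.204 -0.098 -2.741
vertex 1.455 -1.419 -2.124
endloop
endfacet
facet normal 0.235 0.537 -0.810
outer loop
vertex 1.204 -0.098 -2.741
vertex 1.725 -0.801 -3.056
vertex 0.825 -0.751 -3.284
endloop
endfacet
facet normal -0.858 0.075 0.509
outer loop
vertex 1.204 -0.098 -2.741
vertex 0.825 -0.751 -3.284
vertex 1.455 -1.419 -2.124
endloop
endfacet
facet normal 0.235 0.537 -0.810
outer loop
vertex 0.825 -0.751 -3.284
vertex 1.725 -0.801 -3.056
vertex 1.347 -1.454 -3.599
endloop
endfacet
facet normal -0.785 -0.615 0.072
outer loop
vertex 0.825 -0.751 -3.284
vertex 1.347 -1.454 -3.599
vertex 1.455 -1.419 -2.124
endloop
endfacet
facet normal 0.236 0.537 -0.810
outer loop
vertex 1.347 -1.454 -3.599
vertex 1.725 -0.801 -3.056
vertex 2.247 -1.504 -3.37
endloop
endfacet
facet normal -0.063 -0.998 0.028
outer loop
vertex 1.347 -1.454 -3.599
vertex 2.247 -1.504 -3.37
vertex 1.455 -1.419 -2.124
endloop
endfacet
facet normal 0.236 0.537 -0.810
outer loop
vertex 2.247 -1.504 -3.37
vertex 1.725 -0.801 -3.056
vertex 2.626 -0.851 -2.827
endloop
endfacet
facet normal 0.588 -0.691 0.421
outer loop
vertex 2.247 -1.504 -3.37
vertex 2.626 -0.851 -2.827
vertex 1.455 -1.419 -2.124
endloop
endfacet
facet normal 0.236 0.538 -0.810
outer loop
vertex 2.626 -0.851 -2.827
vertex 1.725 -0.801 -3.056
vertex 2.104 -0.148 -2.512
endloop
endfacet
facet normal 0.515 -0.001 0.857
outer loop
vertex 2.626 -0.851 -2.827
vertex 2.104 -0.148 -2.512
vertex 1.455 -1.419 -2.124
endloop
endfacet

endsolid


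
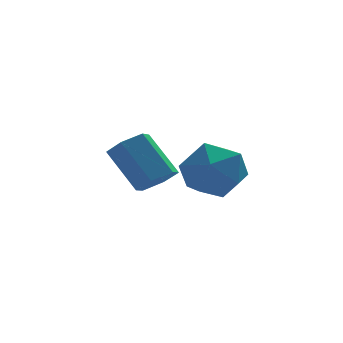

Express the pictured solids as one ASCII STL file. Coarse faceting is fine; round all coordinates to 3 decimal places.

solid 
facet normal 0.401 0.215 0.890
outer loop
vertex 2.372 1.157 -0.772
vertex 1.561 0.549 -0.26
vertex 2.531 0.049 -0.576
endloop
endfacet
facet normal 0.903 0.197 0.382
outer loop
vertex 2.372 1.157 -0.772
vertex 2.531 0.049 -0.576
vertex 2.851 0.502 -1.567
endloop
endfacet
facet normal 0.728 0.676 -0.118
outer loop
vertex 2.372 1.157 -0.772
vertex 2.851 0.502 -1.567
vertex 2.08 1.281 -1.863
endloop
endfacet
facet normal 0.118 0.990 0.081
outer loop
vertex 2.372 1.157 -0.772
vertex 2.08 1.281 -1.863
vertex 1.283 1.31 -1.055
endloop
endfacet
facet normal -0.084 0.705 0.704
outer loop
vertex 2.372 1.157 -0.772
vertex 1.283 1.31 -1.055
vertex 1.561 0.549 -0.26
endloop
endfacet
facet normal 0.889 -0.450 0.082
outer loop
vertex 2.851 0.502 -1.567
vertex 2.531 0.049 -0.576
vertex 2.337 -0.51 -1.545
endloop
endfacet
facet normal 0.078 -0.420 0.904
outer loop
vertex 2.531 0.049 -0.576
vertex 1.561 0.549 -0.26
vertex 1.54 -0.481 -0.737
endloop
endfacet
facet normal -0.706 0.372 0.603
outer loop
vertex 1.561 0.549 -0.26
vertex 1.283 1.31 -1.055
vertex 0.769 0.298 -1.033
endloop
endfacet
facet normal -0.379 0.832 -0.404
outer loop
vertex 1.283 1.31 -1.055
vertex 2.08 1.281 -1.863
vertex 1.089 0.751 -2.024
endloop
endfacet
facet normal 0.606 0.324 -0.726
outer loop
vertex 2.08 1.281 -1.863
vertex 2.851 0.502 -1.567
vertex 2.059 0.251 -2.34
endloop
endfacet
facet normal -0.118 -0.990 -0.081
outer loop
vertex 1.248 -0.357 -1.828
vertex 2.337 -0.51 -1.545
vertex 1.54 -0.481 -0.737
endloop
endfacet
facet normal -0.728 -0.676 0.118
outer loop
vertex 1.248 -0.357 -1.828
vertex 1.54 -0.481 -0.737
vertex 0.769 0.298 -1.033
endloop
endfacet
facet normal -0.903 -0.197 -0.382
outer loop
vertex 1.248 -0.357 -1.828
vertex 0.769 0.298 -1.033
vertex 1.089 0.751 -2.024
endloop
endfacet
facet normal -0.401 -0.215 -0.890
outer loop
vertex 1.248 -0.357 -1.828
vertex 1.089 0.751 -2.024
vertex 2.059 0.251 -2.34
endloop
endfacet
facet normal 0.084 -0.705 -0.704
outer loop
vertex 1.248 -0.357 -1.828
vertex 2.059 0.251 -2.34
vertex 2.337 -0.51 -1.545
endloop
endfacet
facet normal 0.379 -0.832 0.404
outer loop
vertex 1.54 -0.481 -0.737
vertex 2.337 -0.51 -1.545
vertex 2.531 0.049 -0.576
endloop
endfacet
facet normal -0.606 -0.324 0.726
outer loop
vertex 0.769 0.298 -1.033
vertex 1.54 -0.481 -0.737
vertex 1.561 0.549 -0.26
endloop
endfacet
facet normal -0.889 0.450 -0.082
outer loop
vertex 1.089 0.751 -2.024
vertex 0.769 0.298 -1.033
vertex 1.283 1.31 -1.055
endloop
endfacet
facet normal -0.078 0.420 -0.904
outer loop
vertex 2.059 0.251 -2.34
vertex 1.089 0.751 -2.024
vertex 2.08 1.281 -1.863
endloop
endfacet
facet normal 0.706 -0.372 -0.603
outer loop
vertex 2.337 -0.51 -1.545
vertex 2.059 0.251 -2.34
vertex 2.851 0.502 -1.567
endloop
endfacet
facet normal 0.429 -0.515 -0.743
outer loop
vertex 0.971 2.473 -2.055
vertex 0.582 2.892 -2.57
vertex 1.276 3.124 -2.33
endloop
endfacet
facet normal 0.812 -0.141 0.567
outer loop
vertex 0.971 2.473 -2.055
vertex 1.276 3.124 -2.33
vertex 0.207 3.389 -0.734
endloop
endfacet
facet normal 0.812 -0.140 0.567
outer loop
vertex 0.207 3.389 -0.734
vertex 1.276 3.124 -2.33
vertex 0.512 4.041 -1.01
endloop
endfacet
facet normal -0.429 0.515 0.742
outer loop
vertex 0.207 3.389 -0.734
vertex 0.512 4.041 -1.01
vertex -0.182 3.808 -1.25
endloop
endfacet
facet normal 0.429 -0.515 -0.742
outer loop
vertex 1.276 3.124 -2.33
vertex 0.582 2.892 -2.57
vertex 0.887 3.543 -2.846
endloop
endfacet
facet normal 0.749 0.662 -0.027
outer loop
vertex 1.276 3.124 -2.33
vertex 0.887 3.543 -2.846
vertex 0.512 4.041 -1.01
endloop
endfacet
facet normal 0.748 0.663 -0.027
outer loop
vertex 0.512 4.041 -1.01
vertex 0.887 3.543 -2.846
vertex 0.122 4.46 -1.525
endloop
endfacet
facet normal -0.429 0.514 0.743
outer loop
vertex 0.512 4.041 -1.01
vertex 0.122 4.46 -1.525
vertex -0.182 3.808 -1.25
endloop
endfacet
facet normal 0.429 -0.515 -0.742
outer loop
vertex 0.887 3.543 -2.846
vertex 0.582 2.892 -2.57
vertex 0.193 3.311 -3.086
endloop
endfacet
facet normal -0.063 0.802 -0.593
outer loop
vertex 0.887 3.543 -2.846
vertex 0.193 3.311 -3.086
vertex 0.122 4.46 -1.525
endloop
endfacet
facet normal -0.064 0.802 -0.593
outer loop
vertex 0.122 4.46 -1.525
vertex 0.193 3.311 -3.086
vertex -0.571 4.227 -1.765
endloop
endfacet
facet normal -0.430 0.514 0.743
outer loop
vertex 0.122 4.46 -1.525
vertex -0.571 4.227 -1.765
vertex -0.182 3.808 -1.25
endloop
endfacet
facet normal 0.429 -0.515 -0.742
outer loop
vertex 0.193 3.311 -3.086
vertex 0.582 2.892 -2.57
vertex -0.112 2.659 -2.81
endloop
endfacet
facet normal -0.812 0.140 -0.567
outer loop
vertex 0.193 3.311 -3.086
vertex -0.112 2.659 -2.81
vertex -0.571 4.227 -1.765
endloop
endfacet
facet normal -0.811 0.141 -0.567
outer loop
vertex -0.571 4.227 -1.765
vertex -0.112 2.659 -2.81
vertex -0.876 3.576 -1.49
endloop
endfacet
facet normal -0.429 0.515 0.743
outer loop
vertex -0.571 4.227 -1.765
vertex -0.876 3.576 -1.49
vertex -0.182 3.808 -1.25
endloop
endfacet
facet normal 0.429 -0.514 -0.743
outer loop
vertex -0.112 2.659 -2.81
vertex 0.582 2.892 -2.57
vertex 0.278 2.24 -2.295
endloop
endfacet
facet normal -0.748 -0.663 0.027
outer loop
vertex -0.112 2.659 -2.81
vertex 0.278 2.24 -2.295
vertex -0.876 3.576 -1.49
endloop
endfacet
facet normal -0.749 -0.663 0.026
outer loop
vertex -0.876 3.576 -1.49
vertex 0.278 2.24 -2.295
vertex -0.487 3.157 -0.974
endloop
endfacet
facet normal -0.429 0.515 0.742
outer loop
vertex -0.876 3.576 -1.49
vertex -0.487 3.157 -0.974
vertex -0.182 3.808 -1.25
endloop
endfacet
facet normal 0.430 -0.514 -0.743
outer loop
vertex 0.278 2.24 -2.295
vertex 0.582 2.892 -2.57
vertex 0.971 2.473 -2.055
endloop
endfacet
facet normal 0.064 -0.802 0.594
outer loop
vertex 0.278 2.24 -2.295
vertex 0.971 2.473 -2.055
vertex -0.487 3.157 -0.974
endloop
endfacet
facet normal 0.063 -0.803 0.593
outer loop
vertex -0.487 3.157 -0.974
vertex 0.971 2.473 -2.055
vertex 0.207 3.389 -0.734
endloop
endfacet
facet normal -0.429 0.515 0.742
outer loop
vertex -0.487 3.157 -0.974
vertex 0.207 3.389 -0.734
vertex -0.182 3.808 -1.25
endloop
endfacet

endsolid


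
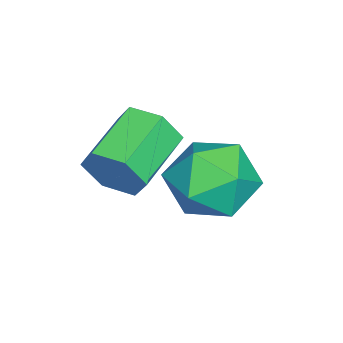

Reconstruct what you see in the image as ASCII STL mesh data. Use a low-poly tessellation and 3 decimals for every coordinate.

solid 
facet normal 0.932 -0.221 -0.288
outer loop
vertex 5.026 2.167 -1.237
vertex 4.735 1.81 -1.903
vertex 4.919 2.599 -1.914
endloop
endfacet
facet normal 0.339 0.816 0.467
outer loop
vertex 5.026 2.167 -1.237
vertex 4.919 2.599 -1.914
vertex 3.516 2.527 -0.771
endloop
endfacet
facet normal 0.339 0.817 0.467
outer loop
vertex 3.516 2.527 -0.771
vertex 4.919 2.599 -1.914
vertex 3.41 2.958 -1.448
endloop
endfacet
facet normal -0.931 0.223 0.288
outer loop
vertex 3.516 2.527 -0.771
vertex 3.41 2.958 -1.448
vertex 3.225 2.17 -1.437
endloop
endfacet
facet normal 0.932 -0.221 -0.288
outer loop
vertex 4.919 2.599 -1.914
vertex 4.735 1.81 -1.903
vertex 4.628 2.242 -2.58
endloop
endfacet
facet normal 0.055 0.870 -0.490
outer loop
vertex 4.919 2.599 -1.914
vertex 4.628 2.242 -2.58
vertex 3.41 2.958 -1.448
endloop
endfacet
facet normal 0.055 0.870 -0.490
outer loop
vertex 3.41 2.958 -1.448
vertex 4.628 2.242 -2.58
vertex 3.119 2.601 -2.114
endloop
endfacet
facet normal -0.931 0.223 0.288
outer loop
vertex 3.41 2.958 -1.448
vertex 3.119 2.601 -2.114
vertex 3.225 2.17 -1.437
endloop
endfacet
facet normal 0.932 -0.221 -0.288
outer loop
vertex 4.628 2.242 -2.58
vertex 4.735 1.81 -1.903
vertex 4.444 1.453 -2.569
endloop
endfacet
facet normal -0.283 0.053 -0.958
outer loop
vertex 4.628 2.242 -2.58
vertex 4.444 1.453 -2.569
vertex 3.119 2.601 -2.114
endloop
endfacet
facet normal -0.283 0.053 -0.958
outer loop
vertex 3.119 2.601 -2.114
vertex 4.444 1.453 -2.569
vertex 2.934 1.813 -2.103
endloop
endfacet
facet normal -0.931 0.223 0.288
outer loop
vertex 3.119 2.601 -2.114
vertex 2.934 1.813 -2.103
vertex 3.225 2.17 -1.437
endloop
endfacet
facet normal 0.931 -0.223 -0.288
outer loop
vertex 4.444 1.453 -2.569
vertex 4.735 1.81 -1.903
vertex 4.55 1.022 -1.892
endloop
endfacet
facet normal -0.339 -0.817 -0.467
outer loop
vertex 4.444 1.453 -2.569
vertex 4.55 1.022 -1.892
vertex 2.934 1.813 -2.103
endloop
endfacet
facet normal -0.339 -0.817 -0.468
outer loop
vertex 2.934 1.813 -2.103
vertex 4.55 1.022 -1.892
vertex 3.041 1.381 -1.426
endloop
endfacet
facet normal -0.932 0.221 0.288
outer loop
vertex 2.934 1.813 -2.103
vertex 3.041 1.381 -1.426
vertex 3.225 2.17 -1.437
endloop
endfacet
facet normal 0.931 -0.223 -0.288
outer loop
vertex 4.55 1.022 -1.892
vertex 4.735 1.81 -1.903
vertex 4.841 1.379 -1.226
endloop
endfacet
facet normal -0.055 -0.870 0.490
outer loop
vertex 4.55 1.022 -1.892
vertex 4.841 1.379 -1.226
vertex 3.041 1.381 -1.426
endloop
endfacet
facet normal -0.055 -0.870 0.490
outer loop
vertex 3.041 1.381 -1.426
vertex 4.841 1.379 -1.226
vertex 3.332 1.738 -0.76
endloop
endfacet
facet normal -0.932 0.221 0.288
outer loop
vertex 3.041 1.381 -1.426
vertex 3.332 1.738 -0.76
vertex 3.225 2.17 -1.437
endloop
endfacet
facet normal 0.931 -0.223 -0.288
outer loop
vertex 4.841 1.379 -1.226
vertex 4.735 1.81 -1.903
vertex 5.026 2.167 -1.237
endloop
endfacet
facet normal 0.283 -0.053 0.958
outer loop
vertex 4.841 1.379 -1.226
vertex 5.026 2.167 -1.237
vertex 3.332 1.738 -0.76
endloop
endfacet
facet normal 0.283 -0.053 0.958
outer loop
vertex 3.332 1.738 -0.76
vertex 5.026 2.167 -1.237
vertex 3.516 2.527 -0.771
endloop
endfacet
facet normal -0.932 0.221 0.288
outer loop
vertex 3.332 1.738 -0.76
vertex 3.516 2.527 -0.771
vertex 3.225 2.17 -1.437
endloop
endfacet
facet normal -0.077 0.852 0.517
outer loop
vertex 2.336 4.484 -3.465
vertex 2.061 3.866 -2.488
vertex 3.196 4.117 -2.733
endloop
endfacet
facet normal 0.400 0.916 -0.010
outer loop
vertex 2.336 4.484 -3.465
vertex 3.196 4.117 -2.733
vertex 3.344 4.039 -3.909
endloop
endfacet
facet normal 0.067 0.777 -0.626
outer loop
vertex 2.336 4.484 -3.465
vertex 3.344 4.039 -3.909
vertex 2.3 3.74 -4.392
endloop
endfacet
facet normal -0.615 0.626 -0.479
outer loop
vertex 2.336 4.484 -3.465
vertex 2.3 3.74 -4.392
vertex 1.507 3.633 -3.513
endloop
endfacet
facet normal -0.704 0.673 0.227
outer loop
vertex 2.336 4.484 -3.465
vertex 1.507 3.633 -3.513
vertex 2.061 3.866 -2.488
endloop
endfacet
facet normal 0.903 0.421 0.086
outer loop
vertex 3.344 4.039 -3.909
vertex 3.196 4.117 -2.733
vertex 3.693 3.147 -3.207
endloop
endfacet
facet normal 0.133 0.317 0.939
outer loop
vertex 3.196 4.117 -2.733
vertex 2.061 3.866 -2.488
vertex 2.9 3.04 -2.328
endloop
endfacet
facet normal -0.882 0.026 0.471
outer loop
vertex 2.061 3.866 -2.488
vertex 1.507 3.633 -3.513
vertex 1.856 2.741 -2.811
endloop
endfacet
facet normal -0.739 -0.050 -0.672
outer loop
vertex 1.507 3.633 -3.513
vertex 2.3 3.74 -4.392
vertex 2.004 2.663 -3.987
endloop
endfacet
facet normal 0.365 0.195 -0.910
outer loop
vertex 2.3 3.74 -4.392
vertex 3.344 4.039 -3.909
vertex 3.139 2.914 -4.232
endloop
endfacet
facet normal 0.615 -0.626 0.479
outer loop
vertex 2.864 2.296 -3.255
vertex 3.693 3.147 -3.207
vertex 2.9 3.04 -2.328
endloop
endfacet
facet normal -0.067 -0.777 0.626
outer loop
vertex 2.864 2.296 -3.255
vertex 2.9 3.04 -2.328
vertex 1.856 2.741 -2.811
endloop
endfacet
facet normal -0.400 -0.916 0.010
outer loop
vertex 2.864 2.296 -3.255
vertex 1.856 2.741 -2.811
vertex 2.004 2.663 -3.987
endloop
endfacet
facet normal 0.077 -0.852 -0.517
outer loop
vertex 2.864 2.296 -3.255
vertex 2.004 2.663 -3.987
vertex 3.139 2.914 -4.232
endloop
endfacet
facet normal 0.704 -0.673 -0.227
outer loop
vertex 2.864 2.296 -3.255
vertex 3.139 2.914 -4.232
vertex 3.693 3.147 -3.207
endloop
endfacet
facet normal 0.739 0.050 0.672
outer loop
vertex 2.9 3.04 -2.328
vertex 3.693 3.147 -3.207
vertex 3.196 4.117 -2.733
endloop
endfacet
facet normal -0.365 -0.195 0.910
outer loop
vertex 1.856 2.741 -2.811
vertex 2.9 3.04 -2.328
vertex 2.061 3.866 -2.488
endloop
endfacet
facet normal -0.903 -0.421 -0.086
outer loop
vertex 2.004 2.663 -3.987
vertex 1.856 2.741 -2.811
vertex 1.507 3.633 -3.513
endloop
endfacet
facet normal -0.133 -0.317 -0.939
outer loop
vertex 3.139 2.914 -4.232
vertex 2.004 2.663 -3.987
vertex 2.3 3.74 -4.392
endloop
endfacet
facet normal 0.882 -0.026 -0.471
outer loop
vertex 3.693 3.147 -3.207
vertex 3.139 2.914 -4.232
vertex 3.344 4.039 -3.909
endloop
endfacet

endsolid


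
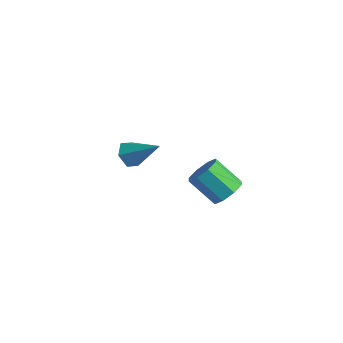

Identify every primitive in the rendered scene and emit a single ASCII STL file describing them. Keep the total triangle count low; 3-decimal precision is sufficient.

solid 
facet normal -0.748 -0.322 -0.580
outer loop
vertex -2.135 -3.49 0.232
vertex -2.504 -3.629 0.785
vertex -2.544 -3.015 0.496
endloop
endfacet
facet normal 0.513 0.710 -0.482
outer loop
vertex -2.135 -3.49 0.232
vertex -2.544 -3.015 0.496
vertex -1.256 -3.091 1.755
endloop
endfacet
facet normal -0.747 -0.322 -0.581
outer loop
vertex -2.544 -3.015 0.496
vertex -2.504 -3.629 0.785
vertex -2.914 -3.154 1.049
endloop
endfacet
facet normal -0.110 0.979 0.172
outer loop
vertex -2.544 -3.015 0.496
vertex -2.914 -3.154 1.049
vertex -1.256 -3.091 1.755
endloop
endfacet
facet normal -0.748 -0.323 -0.580
outer loop
vertex -2.914 -3.154 1.049
vertex -2.504 -3.629 0.785
vertex -2.874 -3.768 1.339
endloop
endfacet
facet normal -0.375 0.376 0.847
outer loop
vertex -2.914 -3.154 1.049
vertex -2.874 -3.768 1.339
vertex -1.256 -3.091 1.755
endloop
endfacet
facet normal -0.748 -0.322 -0.580
outer loop
vertex -2.874 -3.768 1.339
vertex -2.504 -3.629 0.785
vertex -2.465 -4.243 1.075
endloop
endfacet
facet normal -0.016 -0.496 0.868
outer loop
vertex -2.874 -3.768 1.339
vertex -2.465 -4.243 1.075
vertex -1.256 -3.091 1.755
endloop
endfacet
facet normal -0.747 -0.322 -0.581
outer loop
vertex -2.465 -4.243 1.075
vertex -2.504 -3.629 0.785
vertex -2.095 -4.104 0.522
endloop
endfacet
facet normal 0.608 -0.765 0.215
outer loop
vertex -2.465 -4.243 1.075
vertex -2.095 -4.104 0.522
vertex -1.256 -3.091 1.755
endloop
endfacet
facet normal -0.748 -0.323 -0.580
outer loop
vertex -2.095 -4.104 0.522
vertex -2.504 -3.629 0.785
vertex -2.135 -3.49 0.232
endloop
endfacet
facet normal 0.872 -0.161 -0.461
outer loop
vertex -2.095 -4.104 0.522
vertex -2.135 -3.49 0.232
vertex -1.256 -3.091 1.755
endloop
endfacet
facet normal 0.678 0.295 -0.674
outer loop
vertex 3.496 -3.135 2.269
vertex 3.098 -3.463 1.725
vertex 3.109 -2.78 2.035
endloop
endfacet
facet normal 0.296 0.729 0.617
outer loop
vertex 3.496 -3.135 2.269
vertex 3.109 -2.78 2.035
vertex 2.5 -3.569 3.259
endloop
endfacet
facet normal 0.297 0.729 0.617
outer loop
vertex 2.5 -3.569 3.259
vertex 3.109 -2.78 2.035
vertex 2.113 -3.214 3.026
endloop
endfacet
facet normal -0.677 -0.296 0.674
outer loop
vertex 2.5 -3.569 3.259
vertex 2.113 -3.214 3.026
vertex 2.102 -3.897 2.715
endloop
endfacet
facet normal 0.677 0.295 -0.674
outer loop
vertex 3.109 -2.78 2.035
vertex 3.098 -3.463 1.725
vertex 2.716 -2.826 1.62
endloop
endfacet
facet normal -0.268 0.952 0.148
outer loop
vertex 3.109 -2.78 2.035
vertex 2.716 -2.826 1.62
vertex 2.113 -3.214 3.026
endloop
endfacet
facet normal -0.268 0.952 0.148
outer loop
vertex 2.113 -3.214 3.026
vertex 2.716 -2.826 1.62
vertex 1.72 -3.26 2.61
endloop
endfacet
facet normal -0.678 -0.296 0.673
outer loop
vertex 2.113 -3.214 3.026
vertex 1.72 -3.26 2.61
vertex 2.102 -3.897 2.715
endloop
endfacet
facet normal 0.677 0.295 -0.674
outer loop
vertex 2.716 -2.826 1.62
vertex 3.098 -3.463 1.725
vertex 2.546 -3.245 1.266
endloop
endfacet
facet normal -0.673 0.617 -0.407
outer loop
vertex 2.716 -2.826 1.62
vertex 2.546 -3.245 1.266
vertex 1.72 -3.26 2.61
endloop
endfacet
facet normal -0.674 0.616 -0.407
outer loop
vertex 1.72 -3.26 2.61
vertex 2.546 -3.245 1.266
vertex 1.551 -3.679 2.256
endloop
endfacet
facet normal -0.678 -0.295 0.673
outer loop
vertex 1.72 -3.26 2.61
vertex 1.551 -3.679 2.256
vertex 2.102 -3.897 2.715
endloop
endfacet
facet normal 0.677 0.296 -0.674
outer loop
vertex 2.546 -3.245 1.266
vertex 3.098 -3.463 1.725
vertex 2.7 -3.791 1.181
endloop
endfacet
facet normal -0.685 -0.081 -0.724
outer loop
vertex 2.546 -3.245 1.266
vertex 2.7 -3.791 1.181
vertex 1.551 -3.679 2.256
endloop
endfacet
facet normal -0.685 -0.079 -0.724
outer loop
vertex 1.551 -3.679 2.256
vertex 2.7 -3.791 1.181
vertex 1.704 -4.225 2.171
endloop
endfacet
facet normal -0.678 -0.295 0.674
outer loop
vertex 1.551 -3.679 2.256
vertex 1.704 -4.225 2.171
vertex 2.102 -3.897 2.715
endloop
endfacet
facet normal 0.677 0.296 -0.674
outer loop
vertex 2.7 -3.791 1.181
vertex 3.098 -3.463 1.725
vertex 3.087 -4.146 1.414
endloop
endfacet
facet normal -0.296 -0.728 -0.618
outer loop
vertex 2.7 -3.791 1.181
vertex 3.087 -4.146 1.414
vertex 1.704 -4.225 2.171
endloop
endfacet
facet normal -0.296 -0.729 -0.617
outer loop
vertex 1.704 -4.225 2.171
vertex 3.087 -4.146 1.414
vertex 2.091 -4.58 2.405
endloop
endfacet
facet normal -0.678 -0.295 0.674
outer loop
vertex 1.704 -4.225 2.171
vertex 2.091 -4.58 2.405
vertex 2.102 -3.897 2.715
endloop
endfacet
facet normal 0.678 0.296 -0.673
outer loop
vertex 3.087 -4.146 1.414
vertex 3.098 -3.463 1.725
vertex 3.48 -4.1 1.83
endloop
endfacet
facet normal 0.268 -0.952 -0.148
outer loop
vertex 3.087 -4.146 1.414
vertex 3.48 -4.1 1.83
vertex 2.091 -4.58 2.405
endloop
endfacet
facet normal 0.268 -0.952 -0.148
outer loop
vertex 2.091 -4.58 2.405
vertex 3.48 -4.1 1.83
vertex 2.484 -4.534 2.82
endloop
endfacet
facet normal -0.677 -0.295 0.674
outer loop
vertex 2.091 -4.58 2.405
vertex 2.484 -4.534 2.82
vertex 2.102 -3.897 2.715
endloop
endfacet
facet normal 0.678 0.295 -0.673
outer loop
vertex 3.48 -4.1 1.83
vertex 3.098 -3.463 1.725
vertex 3.649 -3.681 2.184
endloop
endfacet
facet normal 0.674 -0.616 0.408
outer loop
vertex 3.48 -4.1 1.83
vertex 3.649 -3.681 2.184
vertex 2.484 -4.534 2.82
endloop
endfacet
facet normal 0.674 -0.617 0.407
outer loop
vertex 2.484 -4.534 2.82
vertex 3.649 -3.681 2.184
vertex 2.654 -4.115 3.174
endloop
endfacet
facet normal -0.677 -0.295 0.674
outer loop
vertex 2.484 -4.534 2.82
vertex 2.654 -4.115 3.174
vertex 2.102 -3.897 2.715
endloop
endfacet
facet normal 0.678 0.295 -0.674
outer loop
vertex 3.649 -3.681 2.184
vertex 3.098 -3.463 1.725
vertex 3.496 -3.135 2.269
endloop
endfacet
facet normal 0.685 0.079 0.724
outer loop
vertex 3.649 -3.681 2.184
vertex 3.496 -3.135 2.269
vertex 2.654 -4.115 3.174
endloop
endfacet
facet normal 0.685 0.080 0.724
outer loop
vertex 2.654 -4.115 3.174
vertex 3.496 -3.135 2.269
vertex 2.5 -3.569 3.259
endloop
endfacet
facet normal -0.677 -0.296 0.674
outer loop
vertex 2.654 -4.115 3.174
vertex 2.5 -3.569 3.259
vertex 2.102 -3.897 2.715
endloop
endfacet

endsolid


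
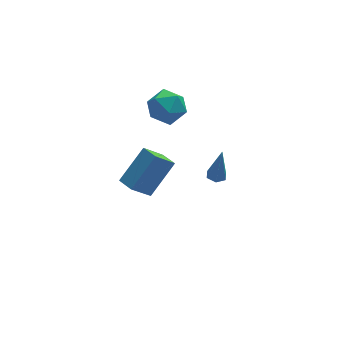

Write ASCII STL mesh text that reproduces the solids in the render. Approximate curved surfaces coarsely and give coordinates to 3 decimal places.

solid 
facet normal -0.137 0.012 -0.990
outer loop
vertex 4.359 1.547 -3.56
vertex 3.807 1.423 -3.485
vertex 3.977 1.967 -3.502
endloop
endfacet
facet normal 0.742 0.656 0.138
outer loop
vertex 4.359 1.547 -3.56
vertex 3.977 1.967 -3.502
vertex 4.093 1.397 -1.415
endloop
endfacet
facet normal -0.138 0.012 -0.990
outer loop
vertex 3.977 1.967 -3.502
vertex 3.807 1.423 -3.485
vertex 3.426 1.842 -3.427
endloop
endfacet
facet normal -0.178 0.947 0.268
outer loop
vertex 3.977 1.967 -3.502
vertex 3.426 1.842 -3.427
vertex 4.093 1.397 -1.415
endloop
endfacet
facet normal -0.136 0.013 -0.991
outer loop
vertex 3.426 1.842 -3.427
vertex 3.807 1.423 -3.485
vertex 3.256 1.298 -3.411
endloop
endfacet
facet normal -0.888 0.288 0.358
outer loop
vertex 3.426 1.842 -3.427
vertex 3.256 1.298 -3.411
vertex 4.093 1.397 -1.415
endloop
endfacet
facet normal -0.136 0.011 -0.991
outer loop
vertex 3.256 1.298 -3.411
vertex 3.807 1.423 -3.485
vertex 3.638 0.879 -3.468
endloop
endfacet
facet normal -0.679 -0.662 0.318
outer loop
vertex 3.256 1.298 -3.411
vertex 3.638 0.879 -3.468
vertex 4.093 1.397 -1.415
endloop
endfacet
facet normal -0.137 0.012 -0.990
outer loop
vertex 3.638 0.879 -3.468
vertex 3.807 1.423 -3.485
vertex 4.189 1.003 -3.543
endloop
endfacet
facet normal 0.240 -0.953 0.187
outer loop
vertex 3.638 0.879 -3.468
vertex 4.189 1.003 -3.543
vertex 4.093 1.397 -1.415
endloop
endfacet
facet normal -0.137 0.012 -0.990
outer loop
vertex 4.189 1.003 -3.543
vertex 3.807 1.423 -3.485
vertex 4.359 1.547 -3.56
endloop
endfacet
facet normal 0.951 -0.294 0.097
outer loop
vertex 4.189 1.003 -3.543
vertex 4.359 1.547 -3.56
vertex 4.093 1.397 -1.415
endloop
endfacet
facet normal -0.954 0.043 0.297
outer loop
vertex 0.141 1.378 3.861
vertex 0.049 0.264 3.727
vertex 0.376 0.688 4.717
endloop
endfacet
facet normal -0.568 0.558 0.605
outer loop
vertex 0.141 1.378 3.861
vertex 0.376 0.688 4.717
vertex 1.034 1.577 4.515
endloop
endfacet
facet normal -0.278 0.956 0.089
outer loop
vertex 0.141 1.378 3.861
vertex 1.034 1.577 4.515
vertex 1.114 1.704 3.4
endloop
endfacet
facet normal -0.486 0.688 -0.539
outer loop
vertex 0.141 1.378 3.861
vertex 1.114 1.704 3.4
vertex 0.506 0.893 2.913
endloop
endfacet
facet normal -0.903 0.124 -0.411
outer loop
vertex 0.141 1.378 3.861
vertex 0.506 0.893 2.913
vertex 0.049 0.264 3.727
endloop
endfacet
facet normal -0.038 0.248 0.968
outer loop
vertex 1.034 1.577 4.515
vertex 0.376 0.688 4.717
vertex 1.494 0.587 4.787
endloop
endfacet
facet normal -0.662 -0.585 0.469
outer loop
vertex 0.376 0.688 4.717
vertex 0.049 0.264 3.727
vertex 0.886 -0.224 4.3
endloop
endfacet
facet normal -0.579 -0.455 -0.677
outer loop
vertex 0.049 0.264 3.727
vertex 0.506 0.893 2.913
vertex 0.966 -0.097 3.185
endloop
endfacet
facet normal 0.097 0.458 -0.884
outer loop
vertex 0.506 0.893 2.913
vertex 1.114 1.704 3.4
vertex 1.624 0.792 2.983
endloop
endfacet
facet normal 0.430 0.893 0.133
outer loop
vertex 1.114 1.704 3.4
vertex 1.034 1.577 4.515
vertex 1.951 1.216 3.973
endloop
endfacet
facet normal 0.486 -0.688 0.539
outer loop
vertex 1.859 0.102 3.839
vertex 1.494 0.587 4.787
vertex 0.886 -0.224 4.3
endloop
endfacet
facet normal 0.278 -0.956 -0.089
outer loop
vertex 1.859 0.102 3.839
vertex 0.886 -0.224 4.3
vertex 0.966 -0.097 3.185
endloop
endfacet
facet normal 0.568 -0.558 -0.605
outer loop
vertex 1.859 0.102 3.839
vertex 0.966 -0.097 3.185
vertex 1.624 0.792 2.983
endloop
endfacet
facet normal 0.954 -0.043 -0.297
outer loop
vertex 1.859 0.102 3.839
vertex 1.624 0.792 2.983
vertex 1.951 1.216 3.973
endloop
endfacet
facet normal 0.903 -0.124 0.411
outer loop
vertex 1.859 0.102 3.839
vertex 1.951 1.216 3.973
vertex 1.494 0.587 4.787
endloop
endfacet
facet normal -0.097 -0.458 0.884
outer loop
vertex 0.886 -0.224 4.3
vertex 1.494 0.587 4.787
vertex 0.376 0.688 4.717
endloop
endfacet
facet normal -0.430 -0.893 -0.133
outer loop
vertex 0.966 -0.097 3.185
vertex 0.886 -0.224 4.3
vertex 0.049 0.264 3.727
endloop
endfacet
facet normal 0.038 -0.248 -0.968
outer loop
vertex 1.624 0.792 2.983
vertex 0.966 -0.097 3.185
vertex 0.506 0.893 2.913
endloop
endfacet
facet normal 0.662 0.585 -0.469
outer loop
vertex 1.951 1.216 3.973
vertex 1.624 0.792 2.983
vertex 1.114 1.704 3.4
endloop
endfacet
facet normal 0.579 0.455 0.677
outer loop
vertex 1.494 0.587 4.787
vertex 1.951 1.216 3.973
vertex 1.034 1.577 4.515
endloop
endfacet
facet normal -0.640 -0.369 -0.674
outer loop
vertex -1.934 -4.08 2.727
vertex -2.318 -3.188 2.603
vertex -0.916 -3.798 1.607
endloop
endfacet
facet normal 0.392 -0.911 0.127
outer loop
vertex 0.478 -2.992 3.077
vertex -1.934 -4.08 2.727
vertex -0.916 -3.798 1.607
endloop
endfacet
facet normal -0.640 -0.369 -0.675
outer loop
vertex -0.916 -3.798 1.607
vertex -2.318 -3.188 2.603
vertex -1.3 -2.905 1.483
endloop
endfacet
facet normal 0.661 0.183 -0.727
outer loop
vertex -1.3 -2.905 1.483
vertex 0.478 -2.992 3.077
vertex -0.916 -3.798 1.607
endloop
endfacet
facet normal -0.661 -0.183 0.728
outer loop
vertex -1.934 -4.08 2.727
vertex -0.924 -2.382 4.073
vertex -2.318 -3.188 2.603
endloop
endfacet
facet normal 0.393 -0.911 0.127
outer loop
vertex -0.54 -3.275 4.197
vertex -1.934 -4.08 2.727
vertex 0.478 -2.992 3.077
endloop
endfacet
facet normal -0.661 -0.183 0.727
outer loop
vertex -0.54 -3.275 4.197
vertex -0.924 -2.382 4.073
vertex -1.934 -4.08 2.727
endloop
endfacet
facet normal -0.393 0.911 -0.127
outer loop
vertex -2.318 -3.188 2.603
vertex -0.924 -2.382 4.073
vertex -1.3 -2.905 1.483
endloop
endfacet
facet normal 0.661 0.183 -0.727
outer loop
vertex 0.094 -2.1 2.953
vertex 0.478 -2.992 3.077
vertex -1.3 -2.905 1.483
endloop
endfacet
facet normal -0.392 0.911 -0.127
outer loop
vertex -1.3 -2.905 1.483
vertex -0.924 -2.382 4.073
vertex 0.094 -2.1 2.953
endloop
endfacet
facet normal 0.639 0.369 0.674
outer loop
vertex 0.094 -2.1 2.953
vertex -0.54 -3.275 4.197
vertex 0.478 -2.992 3.077
endloop
endfacet
facet normal 0.640 0.369 0.674
outer loop
vertex -0.924 -2.382 4.073
vertex -0.54 -3.275 4.197
vertex 0.094 -2.1 2.953
endloop
endfacet

endsolid
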